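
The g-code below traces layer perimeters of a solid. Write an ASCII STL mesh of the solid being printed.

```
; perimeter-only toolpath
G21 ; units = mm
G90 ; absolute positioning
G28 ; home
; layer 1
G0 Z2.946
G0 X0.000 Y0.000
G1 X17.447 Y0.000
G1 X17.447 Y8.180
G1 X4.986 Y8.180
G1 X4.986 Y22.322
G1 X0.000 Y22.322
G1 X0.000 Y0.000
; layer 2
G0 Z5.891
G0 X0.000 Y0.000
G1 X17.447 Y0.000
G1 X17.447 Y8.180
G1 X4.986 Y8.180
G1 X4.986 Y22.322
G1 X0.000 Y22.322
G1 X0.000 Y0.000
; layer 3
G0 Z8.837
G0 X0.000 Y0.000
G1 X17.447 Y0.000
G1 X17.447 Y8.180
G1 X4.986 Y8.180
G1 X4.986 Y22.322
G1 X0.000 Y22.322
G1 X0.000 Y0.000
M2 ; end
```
solid part
  facet normal 0.0000 0.0000 -1.0000
    outer loop
      vertex 17.447 8.180 0.000
      vertex 17.447 0.000 0.000
      vertex 0.000 0.000 0.000
    endloop
  endfacet
  facet normal 0.0000 0.0000 -1.0000
    outer loop
      vertex 4.986 8.180 0.000
      vertex 17.447 8.180 0.000
      vertex 0.000 0.000 0.000
    endloop
  endfacet
  facet normal 0.0000 0.0000 -1.0000
    outer loop
      vertex 4.986 22.322 0.000
      vertex 4.986 8.180 0.000
      vertex 0.000 0.000 0.000
    endloop
  endfacet
  facet normal 0.0000 0.0000 -1.0000
    outer loop
      vertex 0.000 22.322 0.000
      vertex 4.986 22.322 0.000
      vertex 0.000 0.000 0.000
    endloop
  endfacet
  facet normal 0.0000 0.0000 1.0000
    outer loop
      vertex 0.000 0.000 8.837
      vertex 17.447 0.000 8.837
      vertex 17.447 8.180 8.837
    endloop
  endfacet
  facet normal 0.0000 0.0000 1.0000
    outer loop
      vertex 0.000 0.000 8.837
      vertex 17.447 8.180 8.837
      vertex 4.986 8.180 8.837
    endloop
  endfacet
  facet normal 0.0000 0.0000 1.0000
    outer loop
      vertex 0.000 0.000 8.837
      vertex 4.986 8.180 8.837
      vertex 4.986 22.322 8.837
    endloop
  endfacet
  facet normal 0.0000 0.0000 1.0000
    outer loop
      vertex 0.000 0.000 8.837
      vertex 4.986 22.322 8.837
      vertex 0.000 22.322 8.837
    endloop
  endfacet
  facet normal 0.0000 -1.0000 0.0000
    outer loop
      vertex 0.000 0.000 0.000
      vertex 17.447 0.000 0.000
      vertex 17.447 0.000 8.837
    endloop
  endfacet
  facet normal 0.0000 -1.0000 0.0000
    outer loop
      vertex 0.000 0.000 0.000
      vertex 17.447 0.000 8.837
      vertex 0.000 0.000 8.837
    endloop
  endfacet
  facet normal 1.0000 0.0000 0.0000
    outer loop
      vertex 17.447 0.000 0.000
      vertex 17.447 8.180 0.000
      vertex 17.447 8.180 8.837
    endloop
  endfacet
  facet normal 1.0000 0.0000 0.0000
    outer loop
      vertex 17.447 0.000 0.000
      vertex 17.447 8.180 8.837
      vertex 17.447 0.000 8.837
    endloop
  endfacet
  facet normal 0.0000 1.0000 0.0000
    outer loop
      vertex 17.447 8.180 0.000
      vertex 4.986 8.180 0.000
      vertex 4.986 8.180 8.837
    endloop
  endfacet
  facet normal 0.0000 1.0000 0.0000
    outer loop
      vertex 17.447 8.180 0.000
      vertex 4.986 8.180 8.837
      vertex 17.447 8.180 8.837
    endloop
  endfacet
  facet normal 1.0000 0.0000 0.0000
    outer loop
      vertex 4.986 8.180 0.000
      vertex 4.986 22.322 0.000
      vertex 4.986 22.322 8.837
    endloop
  endfacet
  facet normal 1.0000 0.0000 0.0000
    outer loop
      vertex 4.986 8.180 0.000
      vertex 4.986 22.322 8.837
      vertex 4.986 8.180 8.837
    endloop
  endfacet
  facet normal 0.0000 1.0000 0.0000
    outer loop
      vertex 4.986 22.322 0.000
      vertex 0.000 22.322 0.000
      vertex 0.000 22.322 8.837
    endloop
  endfacet
  facet normal 0.0000 1.0000 0.0000
    outer loop
      vertex 4.986 22.322 0.000
      vertex 0.000 22.322 8.837
      vertex 4.986 22.322 8.837
    endloop
  endfacet
  facet normal -1.0000 0.0000 0.0000
    outer loop
      vertex 0.000 22.322 0.000
      vertex 0.000 0.000 0.000
      vertex 0.000 0.000 8.837
    endloop
  endfacet
  facet normal -1.0000 0.0000 0.0000
    outer loop
      vertex 0.000 22.322 0.000
      vertex 0.000 0.000 8.837
      vertex 0.000 22.322 8.837
    endloop
  endfacet
endsolid part

The G0 Z moves step by Δz≈2.946 mm. Every layer's G1 loop is the same polygon, so the solid is a straight extrusion of it from z=0 to z≈8.84. Closing with flat bottom and top caps and triangulating gives 20 facets — an L-shaped prism: outer 17.4 × 22.3 mm, arm thicknesses ≈ 8.18 mm (horizontal) and 4.99 mm (vertical), extruded 8.84 mm in z.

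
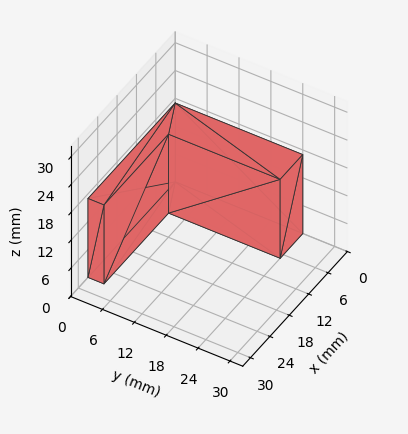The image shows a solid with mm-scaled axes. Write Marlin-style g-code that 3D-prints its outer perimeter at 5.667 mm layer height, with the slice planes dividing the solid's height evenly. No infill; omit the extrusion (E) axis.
Reading the render: the shape is an L-shaped prism: outer 27 × 24 mm, arm thicknesses ≈ 3 mm (horizontal) and 7 mm (vertical), extruded 17 mm in z (dimensions read to the nearest mm from the axis ticks). For the g-code, the solid's height is divided into equal slices at the stated Δz and each level perimeter traced with G1 moves after a G0 lift.

; perimeter-only toolpath
G21 ; units = mm
G90 ; absolute positioning
G28 ; home
; layer 1
G0 Z5.667
G0 X0.000 Y0.000
G1 X27.000 Y0.000
G1 X27.000 Y3.000
G1 X7.000 Y3.000
G1 X7.000 Y24.000
G1 X0.000 Y24.000
G1 X0.000 Y0.000
; layer 2
G0 Z11.333
G0 X0.000 Y0.000
G1 X27.000 Y0.000
G1 X27.000 Y3.000
G1 X7.000 Y3.000
G1 X7.000 Y24.000
G1 X0.000 Y24.000
G1 X0.000 Y0.000
; layer 3
G0 Z17.000
G0 X0.000 Y0.000
G1 X27.000 Y0.000
G1 X27.000 Y3.000
G1 X7.000 Y3.000
G1 X7.000 Y24.000
G1 X0.000 Y24.000
G1 X0.000 Y0.000
M2 ; end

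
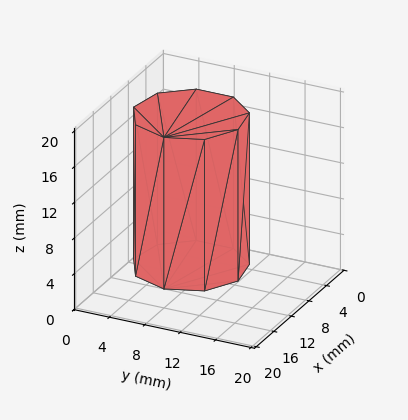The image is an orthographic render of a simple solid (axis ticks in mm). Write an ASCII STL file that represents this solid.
Reading the render: the shape is a regular 9-sided prism (a cylinder approximated with 9 flat sides), circumscribed radius ≈ 6 mm, height ≈ 17 mm (dimensions read to the nearest mm from the axis ticks). For the STL, each face is triangulated and given an outward normal.

solid part
  facet normal 0.0000 0.0000 -1.0000
    outer loop
      vertex 7.0 11.9 0.0
      vertex 10.6 9.9 0.0
      vertex 12.0 6.0 0.0
    endloop
  endfacet
  facet normal 0.0000 0.0000 -1.0000
    outer loop
      vertex 3.0 11.2 0.0
      vertex 7.0 11.9 0.0
      vertex 12.0 6.0 0.0
    endloop
  endfacet
  facet normal 0.0000 0.0000 -1.0000
    outer loop
      vertex 0.4 8.1 0.0
      vertex 3.0 11.2 0.0
      vertex 12.0 6.0 0.0
    endloop
  endfacet
  facet normal 0.0000 0.0000 -1.0000
    outer loop
      vertex 0.4 3.9 0.0
      vertex 0.4 8.1 0.0
      vertex 12.0 6.0 0.0
    endloop
  endfacet
  facet normal 0.0000 0.0000 -1.0000
    outer loop
      vertex 3.0 0.8 0.0
      vertex 0.4 3.9 0.0
      vertex 12.0 6.0 0.0
    endloop
  endfacet
  facet normal 0.0000 0.0000 -1.0000
    outer loop
      vertex 7.0 0.1 0.0
      vertex 3.0 0.8 0.0
      vertex 12.0 6.0 0.0
    endloop
  endfacet
  facet normal 0.0000 0.0000 -1.0000
    outer loop
      vertex 10.6 2.1 0.0
      vertex 7.0 0.1 0.0
      vertex 12.0 6.0 0.0
    endloop
  endfacet
  facet normal 0.0000 0.0000 1.0000
    outer loop
      vertex 12.0 6.0 17.0
      vertex 10.6 9.9 17.0
      vertex 7.0 11.9 17.0
    endloop
  endfacet
  facet normal 0.0000 0.0000 1.0000
    outer loop
      vertex 12.0 6.0 17.0
      vertex 7.0 11.9 17.0
      vertex 3.0 11.2 17.0
    endloop
  endfacet
  facet normal 0.0000 0.0000 1.0000
    outer loop
      vertex 12.0 6.0 17.0
      vertex 3.0 11.2 17.0
      vertex 0.4 8.1 17.0
    endloop
  endfacet
  facet normal 0.0000 0.0000 1.0000
    outer loop
      vertex 12.0 6.0 17.0
      vertex 0.4 8.1 17.0
      vertex 0.4 3.9 17.0
    endloop
  endfacet
  facet normal 0.0000 0.0000 1.0000
    outer loop
      vertex 12.0 6.0 17.0
      vertex 0.4 3.9 17.0
      vertex 3.0 0.8 17.0
    endloop
  endfacet
  facet normal 0.0000 0.0000 1.0000
    outer loop
      vertex 12.0 6.0 17.0
      vertex 3.0 0.8 17.0
      vertex 7.0 0.1 17.0
    endloop
  endfacet
  facet normal 0.0000 0.0000 1.0000
    outer loop
      vertex 12.0 6.0 17.0
      vertex 7.0 0.1 17.0
      vertex 10.6 2.1 17.0
    endloop
  endfacet
  facet normal 0.9412 0.3379 0.0000
    outer loop
      vertex 12.0 6.0 0.0
      vertex 10.6 9.9 0.0
      vertex 10.6 9.9 17.0
    endloop
  endfacet
  facet normal 0.9412 0.3379 0.0000
    outer loop
      vertex 12.0 6.0 0.0
      vertex 10.6 9.9 17.0
      vertex 12.0 6.0 17.0
    endloop
  endfacet
  facet normal 0.4856 0.8742 0.0000
    outer loop
      vertex 10.6 9.9 0.0
      vertex 7.0 11.9 0.0
      vertex 7.0 11.9 17.0
    endloop
  endfacet
  facet normal 0.4856 0.8742 0.0000
    outer loop
      vertex 10.6 9.9 0.0
      vertex 7.0 11.9 17.0
      vertex 10.6 9.9 17.0
    endloop
  endfacet
  facet normal -0.1724 0.9850 0.0000
    outer loop
      vertex 7.0 11.9 0.0
      vertex 3.0 11.2 0.0
      vertex 3.0 11.2 17.0
    endloop
  endfacet
  facet normal -0.1724 0.9850 0.0000
    outer loop
      vertex 7.0 11.9 0.0
      vertex 3.0 11.2 17.0
      vertex 7.0 11.9 17.0
    endloop
  endfacet
  facet normal -0.7662 0.6426 0.0000
    outer loop
      vertex 3.0 11.2 0.0
      vertex 0.4 8.1 0.0
      vertex 0.4 8.1 17.0
    endloop
  endfacet
  facet normal -0.7662 0.6426 0.0000
    outer loop
      vertex 3.0 11.2 0.0
      vertex 0.4 8.1 17.0
      vertex 3.0 11.2 17.0
    endloop
  endfacet
  facet normal -1.0000 0.0000 0.0000
    outer loop
      vertex 0.4 8.1 0.0
      vertex 0.4 3.9 0.0
      vertex 0.4 3.9 17.0
    endloop
  endfacet
  facet normal -1.0000 0.0000 0.0000
    outer loop
      vertex 0.4 8.1 0.0
      vertex 0.4 3.9 17.0
      vertex 0.4 8.1 17.0
    endloop
  endfacet
  facet normal -0.7662 -0.6426 0.0000
    outer loop
      vertex 0.4 3.9 0.0
      vertex 3.0 0.8 0.0
      vertex 3.0 0.8 17.0
    endloop
  endfacet
  facet normal -0.7662 -0.6426 0.0000
    outer loop
      vertex 0.4 3.9 0.0
      vertex 3.0 0.8 17.0
      vertex 0.4 3.9 17.0
    endloop
  endfacet
  facet normal -0.1724 -0.9850 0.0000
    outer loop
      vertex 3.0 0.8 0.0
      vertex 7.0 0.1 0.0
      vertex 7.0 0.1 17.0
    endloop
  endfacet
  facet normal -0.1724 -0.9850 0.0000
    outer loop
      vertex 3.0 0.8 0.0
      vertex 7.0 0.1 17.0
      vertex 3.0 0.8 17.0
    endloop
  endfacet
  facet normal 0.4856 -0.8742 0.0000
    outer loop
      vertex 7.0 0.1 0.0
      vertex 10.6 2.1 0.0
      vertex 10.6 2.1 17.0
    endloop
  endfacet
  facet normal 0.4856 -0.8742 0.0000
    outer loop
      vertex 7.0 0.1 0.0
      vertex 10.6 2.1 17.0
      vertex 7.0 0.1 17.0
    endloop
  endfacet
  facet normal 0.9412 -0.3379 0.0000
    outer loop
      vertex 10.6 2.1 0.0
      vertex 12.0 6.0 0.0
      vertex 12.0 6.0 17.0
    endloop
  endfacet
  facet normal 0.9412 -0.3379 0.0000
    outer loop
      vertex 10.6 2.1 0.0
      vertex 12.0 6.0 17.0
      vertex 10.6 2.1 17.0
    endloop
  endfacet
endsolid part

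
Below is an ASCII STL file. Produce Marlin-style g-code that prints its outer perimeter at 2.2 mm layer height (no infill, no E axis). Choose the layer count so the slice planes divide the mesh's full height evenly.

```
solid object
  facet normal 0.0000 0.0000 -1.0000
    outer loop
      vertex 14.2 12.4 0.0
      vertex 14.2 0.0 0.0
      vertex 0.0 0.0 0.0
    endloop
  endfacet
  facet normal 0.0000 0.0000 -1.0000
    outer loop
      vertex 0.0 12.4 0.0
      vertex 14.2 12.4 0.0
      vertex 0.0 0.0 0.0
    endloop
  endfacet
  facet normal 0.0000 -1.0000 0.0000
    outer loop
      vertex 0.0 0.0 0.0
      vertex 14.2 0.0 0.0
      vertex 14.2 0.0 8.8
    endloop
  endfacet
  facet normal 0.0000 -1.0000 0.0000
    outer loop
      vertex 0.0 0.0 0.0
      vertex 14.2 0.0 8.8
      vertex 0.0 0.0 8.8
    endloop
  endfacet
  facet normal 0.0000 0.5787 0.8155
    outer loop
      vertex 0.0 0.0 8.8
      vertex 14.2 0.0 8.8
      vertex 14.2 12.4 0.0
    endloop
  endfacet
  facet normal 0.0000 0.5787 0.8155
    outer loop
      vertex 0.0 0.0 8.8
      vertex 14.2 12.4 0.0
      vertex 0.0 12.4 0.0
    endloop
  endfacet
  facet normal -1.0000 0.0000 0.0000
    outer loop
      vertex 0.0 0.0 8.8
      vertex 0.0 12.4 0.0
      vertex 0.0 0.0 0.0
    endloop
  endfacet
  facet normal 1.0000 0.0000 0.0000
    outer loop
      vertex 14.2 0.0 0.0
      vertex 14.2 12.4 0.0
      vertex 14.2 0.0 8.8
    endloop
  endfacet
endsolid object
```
; perimeter-only toolpath
G21 ; units = mm
G90 ; absolute positioning
G28 ; home
; layer 1
G0 Z2.2
G0 X0.0 Y0.0
G1 X14.2 Y0.0
G1 X14.2 Y9.3
G1 X0.0 Y9.3
G1 X0.0 Y0.0
; layer 2
G0 Z4.4
G0 X0.0 Y0.0
G1 X14.2 Y0.0
G1 X14.2 Y6.2
G1 X0.0 Y6.2
G1 X0.0 Y0.0
; layer 3
G0 Z6.6
G0 X0.0 Y0.0
G1 X14.2 Y0.0
G1 X14.2 Y3.1
G1 X0.0 Y3.1
G1 X0.0 Y0.0
M2 ; end

The solid is a wedge (ramp): 14.2 × 12.4 mm base, rising to 8.8 mm along the y=0 edge and sloping linearly to z=0 at y=12.4. Slicing at Δz = 2.2 mm — 4 equal slices spanning the solid's height, so layer i sits at z = i·h/4 — gives 3 non-empty perimeters. Each is a 4-segment closed polygon; G0 lifts to the layer z and rapids to the start vertex, then G1 traces the edges. The cross-section shrinks linearly with z (the slice at the apex is degenerate and omitted).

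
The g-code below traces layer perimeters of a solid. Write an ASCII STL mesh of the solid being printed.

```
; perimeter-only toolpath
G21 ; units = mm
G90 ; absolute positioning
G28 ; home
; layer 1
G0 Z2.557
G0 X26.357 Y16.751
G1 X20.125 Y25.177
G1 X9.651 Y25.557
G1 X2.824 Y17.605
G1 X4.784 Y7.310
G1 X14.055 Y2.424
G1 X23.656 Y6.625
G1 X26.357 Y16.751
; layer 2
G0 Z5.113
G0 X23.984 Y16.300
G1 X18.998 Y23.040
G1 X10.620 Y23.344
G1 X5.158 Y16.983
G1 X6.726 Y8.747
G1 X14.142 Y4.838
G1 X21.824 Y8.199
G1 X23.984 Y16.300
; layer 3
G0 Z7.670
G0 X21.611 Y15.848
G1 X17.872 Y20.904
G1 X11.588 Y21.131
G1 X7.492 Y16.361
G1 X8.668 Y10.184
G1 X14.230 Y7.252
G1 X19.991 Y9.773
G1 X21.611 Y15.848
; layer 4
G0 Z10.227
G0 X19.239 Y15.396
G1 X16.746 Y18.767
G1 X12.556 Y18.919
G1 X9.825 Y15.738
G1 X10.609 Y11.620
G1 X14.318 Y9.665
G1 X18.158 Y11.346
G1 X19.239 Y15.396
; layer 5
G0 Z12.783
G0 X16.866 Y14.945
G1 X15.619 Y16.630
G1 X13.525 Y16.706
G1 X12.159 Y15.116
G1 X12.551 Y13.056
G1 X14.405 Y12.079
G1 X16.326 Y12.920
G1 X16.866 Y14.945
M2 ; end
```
solid part
  facet normal 0.0000 0.0000 -1.0000
    outer loop
      vertex 8.683 27.770 0.000
      vertex 21.251 27.314 0.000
      vertex 28.730 17.203 0.000
    endloop
  endfacet
  facet normal 0.0000 0.0000 -1.0000
    outer loop
      vertex 0.490 18.228 0.000
      vertex 8.683 27.770 0.000
      vertex 28.730 17.203 0.000
    endloop
  endfacet
  facet normal 0.0000 0.0000 -1.0000
    outer loop
      vertex 2.842 5.874 0.000
      vertex 0.490 18.228 0.000
      vertex 28.730 17.203 0.000
    endloop
  endfacet
  facet normal 0.0000 0.0000 -1.0000
    outer loop
      vertex 13.967 0.010 0.000
      vertex 2.842 5.874 0.000
      vertex 28.730 17.203 0.000
    endloop
  endfacet
  facet normal 0.0000 0.0000 -1.0000
    outer loop
      vertex 25.489 5.052 0.000
      vertex 13.967 0.010 0.000
      vertex 28.730 17.203 0.000
    endloop
  endfacet
  facet normal 0.6122 0.4528 0.6482
    outer loop
      vertex 28.730 17.203 0.000
      vertex 21.251 27.314 0.000
      vertex 14.493 14.493 15.340
    endloop
  endfacet
  facet normal 0.0276 0.7610 0.6482
    outer loop
      vertex 21.251 27.314 0.000
      vertex 8.683 27.770 0.000
      vertex 14.493 14.493 15.340
    endloop
  endfacet
  facet normal -0.5777 0.4961 0.6482
    outer loop
      vertex 8.683 27.770 0.000
      vertex 0.490 18.228 0.000
      vertex 14.493 14.493 15.340
    endloop
  endfacet
  facet normal -0.7481 -0.1424 0.6482
    outer loop
      vertex 0.490 18.228 0.000
      vertex 2.842 5.874 0.000
      vertex 14.493 14.493 15.340
    endloop
  endfacet
  facet normal -0.3551 -0.6736 0.6482
    outer loop
      vertex 2.842 5.874 0.000
      vertex 13.967 0.010 0.000
      vertex 14.493 14.493 15.340
    endloop
  endfacet
  facet normal 0.3053 -0.6976 0.6482
    outer loop
      vertex 13.967 0.010 0.000
      vertex 25.489 5.052 0.000
      vertex 14.493 14.493 15.340
    endloop
  endfacet
  facet normal 0.7358 -0.1962 0.6482
    outer loop
      vertex 25.489 5.052 0.000
      vertex 28.730 17.203 0.000
      vertex 14.493 14.493 15.340
    endloop
  endfacet
endsolid part

The G0 Z moves step by Δz≈2.557 mm. The G1 loops shrink linearly with z, so the solid tapers from its base footprint up to z≈15.3. Closing with a flat bottom cap and the tapered top and triangulating gives 12 facets — a regular 7-sided pyramid, base circumscribed radius ≈ 14.5 mm, apex at z ≈ 15.3 mm.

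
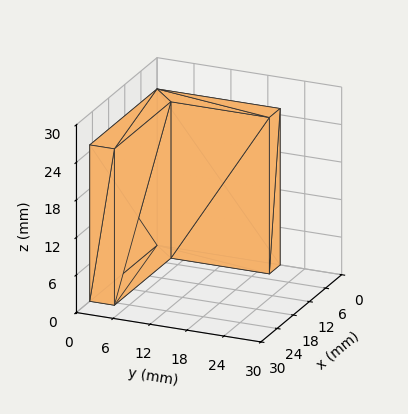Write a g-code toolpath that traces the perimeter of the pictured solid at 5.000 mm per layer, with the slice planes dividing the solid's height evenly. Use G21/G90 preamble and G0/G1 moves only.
Reading the render: the shape is an L-shaped prism: outer 25 × 20 mm, arm thicknesses ≈ 4 mm (horizontal) and 4 mm (vertical), extruded 25 mm in z (dimensions read to the nearest mm from the axis ticks). For the g-code, the solid's height is divided into equal slices at the stated Δz and each level perimeter traced with G1 moves after a G0 lift.

; perimeter-only toolpath
G21 ; units = mm
G90 ; absolute positioning
G28 ; home
; layer 1
G0 Z5.000
G0 X0.000 Y0.000
G1 X25.000 Y0.000
G1 X25.000 Y4.000
G1 X4.000 Y4.000
G1 X4.000 Y20.000
G1 X0.000 Y20.000
G1 X0.000 Y0.000
; layer 2
G0 Z10.000
G0 X0.000 Y0.000
G1 X25.000 Y0.000
G1 X25.000 Y4.000
G1 X4.000 Y4.000
G1 X4.000 Y20.000
G1 X0.000 Y20.000
G1 X0.000 Y0.000
; layer 3
G0 Z15.000
G0 X0.000 Y0.000
G1 X25.000 Y0.000
G1 X25.000 Y4.000
G1 X4.000 Y4.000
G1 X4.000 Y20.000
G1 X0.000 Y20.000
G1 X0.000 Y0.000
; layer 4
G0 Z20.000
G0 X0.000 Y0.000
G1 X25.000 Y0.000
G1 X25.000 Y4.000
G1 X4.000 Y4.000
G1 X4.000 Y20.000
G1 X0.000 Y20.000
G1 X0.000 Y0.000
; layer 5
G0 Z25.000
G0 X0.000 Y0.000
G1 X25.000 Y0.000
G1 X25.000 Y4.000
G1 X4.000 Y4.000
G1 X4.000 Y20.000
G1 X0.000 Y20.000
G1 X0.000 Y0.000
M2 ; end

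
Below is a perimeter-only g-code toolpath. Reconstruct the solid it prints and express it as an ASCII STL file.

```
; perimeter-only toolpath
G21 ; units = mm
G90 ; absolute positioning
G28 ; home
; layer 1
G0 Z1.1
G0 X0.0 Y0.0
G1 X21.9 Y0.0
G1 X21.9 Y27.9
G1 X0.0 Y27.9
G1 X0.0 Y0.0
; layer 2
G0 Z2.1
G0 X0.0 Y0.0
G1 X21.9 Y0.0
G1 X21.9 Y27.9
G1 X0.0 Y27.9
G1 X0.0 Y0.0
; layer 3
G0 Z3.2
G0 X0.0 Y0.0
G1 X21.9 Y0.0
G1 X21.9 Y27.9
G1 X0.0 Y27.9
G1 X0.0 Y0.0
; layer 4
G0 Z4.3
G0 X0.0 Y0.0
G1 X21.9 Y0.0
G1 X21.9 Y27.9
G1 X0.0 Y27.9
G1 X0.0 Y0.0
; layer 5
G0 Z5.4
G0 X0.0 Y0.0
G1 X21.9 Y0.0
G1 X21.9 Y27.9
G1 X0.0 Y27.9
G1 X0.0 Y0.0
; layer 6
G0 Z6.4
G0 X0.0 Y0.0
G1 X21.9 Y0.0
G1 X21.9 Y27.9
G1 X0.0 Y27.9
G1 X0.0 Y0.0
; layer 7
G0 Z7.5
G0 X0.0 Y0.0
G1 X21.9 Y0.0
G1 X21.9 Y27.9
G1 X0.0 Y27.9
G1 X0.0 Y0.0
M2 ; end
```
solid part
  facet normal 0.0000 0.0000 -1.0000
    outer loop
      vertex 21.9 27.9 0.0
      vertex 21.9 0.0 0.0
      vertex 0.0 0.0 0.0
    endloop
  endfacet
  facet normal 0.0000 0.0000 -1.0000
    outer loop
      vertex 0.0 27.9 0.0
      vertex 21.9 27.9 0.0
      vertex 0.0 0.0 0.0
    endloop
  endfacet
  facet normal 0.0000 0.0000 1.0000
    outer loop
      vertex 0.0 0.0 7.5
      vertex 21.9 0.0 7.5
      vertex 21.9 27.9 7.5
    endloop
  endfacet
  facet normal 0.0000 0.0000 1.0000
    outer loop
      vertex 0.0 0.0 7.5
      vertex 21.9 27.9 7.5
      vertex 0.0 27.9 7.5
    endloop
  endfacet
  facet normal 0.0000 -1.0000 0.0000
    outer loop
      vertex 0.0 0.0 0.0
      vertex 21.9 0.0 0.0
      vertex 21.9 0.0 7.5
    endloop
  endfacet
  facet normal 0.0000 -1.0000 0.0000
    outer loop
      vertex 0.0 0.0 0.0
      vertex 21.9 0.0 7.5
      vertex 0.0 0.0 7.5
    endloop
  endfacet
  facet normal 0.0000 1.0000 0.0000
    outer loop
      vertex 21.9 27.9 7.5
      vertex 21.9 27.9 0.0
      vertex 0.0 27.9 0.0
    endloop
  endfacet
  facet normal 0.0000 1.0000 0.0000
    outer loop
      vertex 0.0 27.9 7.5
      vertex 21.9 27.9 7.5
      vertex 0.0 27.9 0.0
    endloop
  endfacet
  facet normal -1.0000 0.0000 0.0000
    outer loop
      vertex 0.0 27.9 7.5
      vertex 0.0 27.9 0.0
      vertex 0.0 0.0 0.0
    endloop
  endfacet
  facet normal -1.0000 0.0000 0.0000
    outer loop
      vertex 0.0 0.0 7.5
      vertex 0.0 27.9 7.5
      vertex 0.0 0.0 0.0
    endloop
  endfacet
  facet normal 1.0000 0.0000 0.0000
    outer loop
      vertex 21.9 0.0 0.0
      vertex 21.9 27.9 0.0
      vertex 21.9 27.9 7.5
    endloop
  endfacet
  facet normal 1.0000 0.0000 0.0000
    outer loop
      vertex 21.9 0.0 0.0
      vertex 21.9 27.9 7.5
      vertex 21.9 0.0 7.5
    endloop
  endfacet
endsolid part

The G0 Z moves step by Δz≈1.1 mm. Every layer's G1 loop is the same polygon, so the solid is a straight extrusion of it from z=0 to z≈7.5. Closing with flat bottom and top caps and triangulating gives 12 facets — a rectangular box, roughly 21.9 × 27.9 mm footprint and 7.5 mm tall.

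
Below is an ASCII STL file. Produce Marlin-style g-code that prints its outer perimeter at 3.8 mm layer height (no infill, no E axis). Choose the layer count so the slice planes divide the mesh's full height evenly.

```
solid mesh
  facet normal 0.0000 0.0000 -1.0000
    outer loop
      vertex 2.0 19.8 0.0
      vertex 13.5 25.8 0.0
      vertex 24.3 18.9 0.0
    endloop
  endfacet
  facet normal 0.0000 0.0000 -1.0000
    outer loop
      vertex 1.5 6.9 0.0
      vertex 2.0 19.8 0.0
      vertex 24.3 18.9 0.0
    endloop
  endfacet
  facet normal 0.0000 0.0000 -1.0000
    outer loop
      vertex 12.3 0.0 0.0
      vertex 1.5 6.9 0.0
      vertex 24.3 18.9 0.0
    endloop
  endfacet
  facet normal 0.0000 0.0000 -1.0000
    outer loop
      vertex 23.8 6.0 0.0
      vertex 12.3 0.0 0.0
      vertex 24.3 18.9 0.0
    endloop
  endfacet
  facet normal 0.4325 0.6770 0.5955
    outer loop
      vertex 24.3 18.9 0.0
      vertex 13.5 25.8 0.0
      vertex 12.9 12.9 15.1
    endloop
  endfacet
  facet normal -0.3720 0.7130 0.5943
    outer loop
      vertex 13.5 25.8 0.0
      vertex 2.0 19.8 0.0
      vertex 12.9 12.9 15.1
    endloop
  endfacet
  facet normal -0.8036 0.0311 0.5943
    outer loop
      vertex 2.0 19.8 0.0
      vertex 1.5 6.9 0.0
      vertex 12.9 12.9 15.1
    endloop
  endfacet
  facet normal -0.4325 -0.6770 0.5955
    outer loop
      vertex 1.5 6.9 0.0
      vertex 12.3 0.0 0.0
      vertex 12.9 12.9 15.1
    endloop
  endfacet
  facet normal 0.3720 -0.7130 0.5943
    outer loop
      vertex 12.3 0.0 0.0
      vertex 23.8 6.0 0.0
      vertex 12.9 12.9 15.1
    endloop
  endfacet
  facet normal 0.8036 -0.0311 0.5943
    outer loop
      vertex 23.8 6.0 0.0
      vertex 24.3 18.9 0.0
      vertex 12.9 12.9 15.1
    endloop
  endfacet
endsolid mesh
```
; perimeter-only toolpath
G21 ; units = mm
G90 ; absolute positioning
G28 ; home
; layer 1
G0 Z3.8
G0 X21.5 Y17.4
G1 X13.3 Y22.6
G1 X4.7 Y18.1
G1 X4.3 Y8.4
G1 X12.5 Y3.2
G1 X21.1 Y7.7
G1 X21.5 Y17.4
; layer 2
G0 Z7.5
G0 X18.6 Y15.9
G1 X13.2 Y19.4
G1 X7.5 Y16.4
G1 X7.2 Y9.9
G1 X12.6 Y6.5
G1 X18.4 Y9.4
G1 X18.6 Y15.9
; layer 3
G0 Z11.3
G0 X15.8 Y14.4
G1 X13.1 Y16.1
G1 X10.2 Y14.6
G1 X10.1 Y11.4
G1 X12.8 Y9.7
G1 X15.6 Y11.2
G1 X15.8 Y14.4
M2 ; end

The solid is a regular 6-sided pyramid, base circumscribed radius ≈ 12.9 mm, apex at z ≈ 15.1 mm. Slicing at Δz = 3.8 mm — 4 equal slices spanning the solid's height, so layer i sits at z = i·h/4 — gives 3 non-empty perimeters. Each is a 6-segment closed polygon; G0 lifts to the layer z and rapids to the start vertex, then G1 traces the edges. The cross-section shrinks linearly with z (the slice at the apex is degenerate and omitted).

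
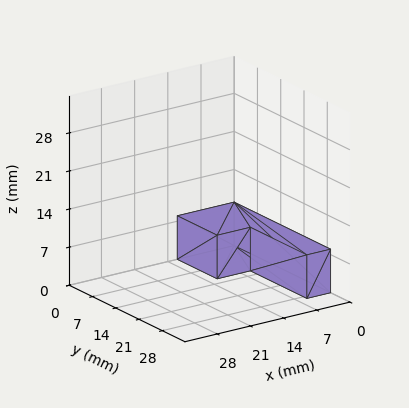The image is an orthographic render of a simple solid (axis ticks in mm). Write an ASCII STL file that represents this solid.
Reading the render: the shape is an L-shaped prism: outer 12 × 29 mm, arm thicknesses ≈ 12 mm (horizontal) and 5 mm (vertical), extruded 8 mm in z (dimensions read to the nearest mm from the axis ticks). For the STL, each face is triangulated and given an outward normal.

solid part
  facet normal 0.0000 0.0000 -1.0000
    outer loop
      vertex 12.00 12.00 0.00
      vertex 12.00 0.00 0.00
      vertex 0.00 0.00 0.00
    endloop
  endfacet
  facet normal 0.0000 0.0000 -1.0000
    outer loop
      vertex 5.00 12.00 0.00
      vertex 12.00 12.00 0.00
      vertex 0.00 0.00 0.00
    endloop
  endfacet
  facet normal 0.0000 0.0000 -1.0000
    outer loop
      vertex 5.00 29.00 0.00
      vertex 5.00 12.00 0.00
      vertex 0.00 0.00 0.00
    endloop
  endfacet
  facet normal 0.0000 0.0000 -1.0000
    outer loop
      vertex 0.00 29.00 0.00
      vertex 5.00 29.00 0.00
      vertex 0.00 0.00 0.00
    endloop
  endfacet
  facet normal 0.0000 0.0000 1.0000
    outer loop
      vertex 0.00 0.00 8.00
      vertex 12.00 0.00 8.00
      vertex 12.00 12.00 8.00
    endloop
  endfacet
  facet normal 0.0000 0.0000 1.0000
    outer loop
      vertex 0.00 0.00 8.00
      vertex 12.00 12.00 8.00
      vertex 5.00 12.00 8.00
    endloop
  endfacet
  facet normal 0.0000 0.0000 1.0000
    outer loop
      vertex 0.00 0.00 8.00
      vertex 5.00 12.00 8.00
      vertex 5.00 29.00 8.00
    endloop
  endfacet
  facet normal 0.0000 0.0000 1.0000
    outer loop
      vertex 0.00 0.00 8.00
      vertex 5.00 29.00 8.00
      vertex 0.00 29.00 8.00
    endloop
  endfacet
  facet normal 0.0000 -1.0000 0.0000
    outer loop
      vertex 0.00 0.00 0.00
      vertex 12.00 0.00 0.00
      vertex 12.00 0.00 8.00
    endloop
  endfacet
  facet normal 0.0000 -1.0000 0.0000
    outer loop
      vertex 0.00 0.00 0.00
      vertex 12.00 0.00 8.00
      vertex 0.00 0.00 8.00
    endloop
  endfacet
  facet normal 1.0000 0.0000 0.0000
    outer loop
      vertex 12.00 0.00 0.00
      vertex 12.00 12.00 0.00
      vertex 12.00 12.00 8.00
    endloop
  endfacet
  facet normal 1.0000 0.0000 0.0000
    outer loop
      vertex 12.00 0.00 0.00
      vertex 12.00 12.00 8.00
      vertex 12.00 0.00 8.00
    endloop
  endfacet
  facet normal 0.0000 1.0000 0.0000
    outer loop
      vertex 12.00 12.00 0.00
      vertex 5.00 12.00 0.00
      vertex 5.00 12.00 8.00
    endloop
  endfacet
  facet normal 0.0000 1.0000 0.0000
    outer loop
      vertex 12.00 12.00 0.00
      vertex 5.00 12.00 8.00
      vertex 12.00 12.00 8.00
    endloop
  endfacet
  facet normal 1.0000 0.0000 0.0000
    outer loop
      vertex 5.00 12.00 0.00
      vertex 5.00 29.00 0.00
      vertex 5.00 29.00 8.00
    endloop
  endfacet
  facet normal 1.0000 0.0000 0.0000
    outer loop
      vertex 5.00 12.00 0.00
      vertex 5.00 29.00 8.00
      vertex 5.00 12.00 8.00
    endloop
  endfacet
  facet normal 0.0000 1.0000 0.0000
    outer loop
      vertex 5.00 29.00 0.00
      vertex 0.00 29.00 0.00
      vertex 0.00 29.00 8.00
    endloop
  endfacet
  facet normal 0.0000 1.0000 0.0000
    outer loop
      vertex 5.00 29.00 0.00
      vertex 0.00 29.00 8.00
      vertex 5.00 29.00 8.00
    endloop
  endfacet
  facet normal -1.0000 0.0000 0.0000
    outer loop
      vertex 0.00 29.00 0.00
      vertex 0.00 0.00 0.00
      vertex 0.00 0.00 8.00
    endloop
  endfacet
  facet normal -1.0000 0.0000 0.0000
    outer loop
      vertex 0.00 29.00 0.00
      vertex 0.00 0.00 8.00
      vertex 0.00 29.00 8.00
    endloop
  endfacet
endsolid part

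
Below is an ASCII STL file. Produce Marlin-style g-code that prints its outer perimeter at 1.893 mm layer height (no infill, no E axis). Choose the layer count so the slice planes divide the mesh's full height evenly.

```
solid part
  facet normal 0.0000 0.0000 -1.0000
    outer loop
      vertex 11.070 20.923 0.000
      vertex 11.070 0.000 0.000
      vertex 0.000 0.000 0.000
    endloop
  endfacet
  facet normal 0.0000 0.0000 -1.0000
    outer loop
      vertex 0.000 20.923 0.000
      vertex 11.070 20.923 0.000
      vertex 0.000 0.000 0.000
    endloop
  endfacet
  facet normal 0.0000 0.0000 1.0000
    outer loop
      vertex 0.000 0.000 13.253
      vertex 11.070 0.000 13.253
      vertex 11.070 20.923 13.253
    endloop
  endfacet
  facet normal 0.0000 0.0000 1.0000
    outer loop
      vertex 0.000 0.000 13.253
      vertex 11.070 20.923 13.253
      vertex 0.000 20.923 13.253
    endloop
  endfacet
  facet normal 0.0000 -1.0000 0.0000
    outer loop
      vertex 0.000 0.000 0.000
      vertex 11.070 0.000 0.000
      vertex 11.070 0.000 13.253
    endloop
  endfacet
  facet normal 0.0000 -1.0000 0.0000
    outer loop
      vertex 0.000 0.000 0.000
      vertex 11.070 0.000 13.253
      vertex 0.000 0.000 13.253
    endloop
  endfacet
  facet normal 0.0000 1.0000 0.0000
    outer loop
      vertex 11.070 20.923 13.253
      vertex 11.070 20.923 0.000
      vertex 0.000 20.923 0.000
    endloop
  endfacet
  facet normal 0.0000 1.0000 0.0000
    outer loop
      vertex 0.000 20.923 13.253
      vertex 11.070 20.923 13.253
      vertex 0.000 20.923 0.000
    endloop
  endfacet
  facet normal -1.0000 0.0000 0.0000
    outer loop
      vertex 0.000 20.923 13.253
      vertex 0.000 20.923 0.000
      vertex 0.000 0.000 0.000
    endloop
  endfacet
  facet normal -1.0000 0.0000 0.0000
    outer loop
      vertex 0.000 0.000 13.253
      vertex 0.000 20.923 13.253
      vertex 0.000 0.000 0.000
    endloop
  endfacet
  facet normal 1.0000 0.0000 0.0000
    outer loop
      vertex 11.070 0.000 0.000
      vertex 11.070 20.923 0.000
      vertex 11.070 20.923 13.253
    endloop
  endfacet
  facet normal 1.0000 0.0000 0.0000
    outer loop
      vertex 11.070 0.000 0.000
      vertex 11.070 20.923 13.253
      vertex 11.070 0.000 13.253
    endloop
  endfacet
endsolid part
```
; perimeter-only toolpath
G21 ; units = mm
G90 ; absolute positioning
G28 ; home
; layer 1
G0 Z1.893
G0 X0.000 Y0.000
G1 X11.070 Y0.000
G1 X11.070 Y20.923
G1 X0.000 Y20.923
G1 X0.000 Y0.000
; layer 2
G0 Z3.787
G0 X0.000 Y0.000
G1 X11.070 Y0.000
G1 X11.070 Y20.923
G1 X0.000 Y20.923
G1 X0.000 Y0.000
; layer 3
G0 Z5.680
G0 X0.000 Y0.000
G1 X11.070 Y0.000
G1 X11.070 Y20.923
G1 X0.000 Y20.923
G1 X0.000 Y0.000
; layer 4
G0 Z7.573
G0 X0.000 Y0.000
G1 X11.070 Y0.000
G1 X11.070 Y20.923
G1 X0.000 Y20.923
G1 X0.000 Y0.000
; layer 5
G0 Z9.466
G0 X0.000 Y0.000
G1 X11.070 Y0.000
G1 X11.070 Y20.923
G1 X0.000 Y20.923
G1 X0.000 Y0.000
; layer 6
G0 Z11.360
G0 X0.000 Y0.000
G1 X11.070 Y0.000
G1 X11.070 Y20.923
G1 X0.000 Y20.923
G1 X0.000 Y0.000
; layer 7
G0 Z13.253
G0 X0.000 Y0.000
G1 X11.070 Y0.000
G1 X11.070 Y20.923
G1 X0.000 Y20.923
G1 X0.000 Y0.000
M2 ; end

The solid is a rectangular box, roughly 11.1 × 20.9 mm footprint and 13.3 mm tall. Slicing at Δz = 1.893 mm — 7 equal slices spanning the solid's height, so layer i sits at z = i·h/7 — gives 7 non-empty perimeters. Each is a 4-segment closed polygon; G0 lifts to the layer z and rapids to the start vertex, then G1 traces the edges.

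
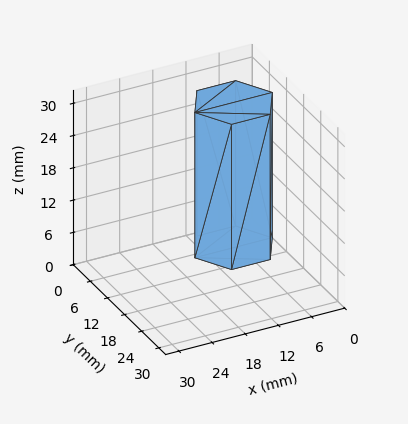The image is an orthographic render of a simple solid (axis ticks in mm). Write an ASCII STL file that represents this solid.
Reading the render: the shape is a regular 6-sided prism (a cylinder approximated with 6 flat sides), circumscribed radius ≈ 7 mm, height ≈ 27 mm (dimensions read to the nearest mm from the axis ticks). For the STL, each face is triangulated and given an outward normal.

solid part
  facet normal 0.0000 0.0000 -1.0000
    outer loop
      vertex 3.500 13.062 0.000
      vertex 10.500 13.062 0.000
      vertex 14.000 7.000 0.000
    endloop
  endfacet
  facet normal 0.0000 0.0000 -1.0000
    outer loop
      vertex 0.000 7.000 0.000
      vertex 3.500 13.062 0.000
      vertex 14.000 7.000 0.000
    endloop
  endfacet
  facet normal 0.0000 0.0000 -1.0000
    outer loop
      vertex 3.500 0.938 0.000
      vertex 0.000 7.000 0.000
      vertex 14.000 7.000 0.000
    endloop
  endfacet
  facet normal 0.0000 0.0000 -1.0000
    outer loop
      vertex 10.500 0.938 0.000
      vertex 3.500 0.938 0.000
      vertex 14.000 7.000 0.000
    endloop
  endfacet
  facet normal 0.0000 0.0000 1.0000
    outer loop
      vertex 14.000 7.000 27.000
      vertex 10.500 13.062 27.000
      vertex 3.500 13.062 27.000
    endloop
  endfacet
  facet normal 0.0000 0.0000 1.0000
    outer loop
      vertex 14.000 7.000 27.000
      vertex 3.500 13.062 27.000
      vertex 0.000 7.000 27.000
    endloop
  endfacet
  facet normal 0.0000 0.0000 1.0000
    outer loop
      vertex 14.000 7.000 27.000
      vertex 0.000 7.000 27.000
      vertex 3.500 0.938 27.000
    endloop
  endfacet
  facet normal 0.0000 0.0000 1.0000
    outer loop
      vertex 14.000 7.000 27.000
      vertex 3.500 0.938 27.000
      vertex 10.500 0.938 27.000
    endloop
  endfacet
  facet normal 0.8660 0.5000 0.0000
    outer loop
      vertex 14.000 7.000 0.000
      vertex 10.500 13.062 0.000
      vertex 10.500 13.062 27.000
    endloop
  endfacet
  facet normal 0.8660 0.5000 0.0000
    outer loop
      vertex 14.000 7.000 0.000
      vertex 10.500 13.062 27.000
      vertex 14.000 7.000 27.000
    endloop
  endfacet
  facet normal 0.0000 1.0000 0.0000
    outer loop
      vertex 10.500 13.062 0.000
      vertex 3.500 13.062 0.000
      vertex 3.500 13.062 27.000
    endloop
  endfacet
  facet normal 0.0000 1.0000 0.0000
    outer loop
      vertex 10.500 13.062 0.000
      vertex 3.500 13.062 27.000
      vertex 10.500 13.062 27.000
    endloop
  endfacet
  facet normal -0.8660 0.5000 0.0000
    outer loop
      vertex 3.500 13.062 0.000
      vertex 0.000 7.000 0.000
      vertex 0.000 7.000 27.000
    endloop
  endfacet
  facet normal -0.8660 0.5000 0.0000
    outer loop
      vertex 3.500 13.062 0.000
      vertex 0.000 7.000 27.000
      vertex 3.500 13.062 27.000
    endloop
  endfacet
  facet normal -0.8660 -0.5000 0.0000
    outer loop
      vertex 0.000 7.000 0.000
      vertex 3.500 0.938 0.000
      vertex 3.500 0.938 27.000
    endloop
  endfacet
  facet normal -0.8660 -0.5000 0.0000
    outer loop
      vertex 0.000 7.000 0.000
      vertex 3.500 0.938 27.000
      vertex 0.000 7.000 27.000
    endloop
  endfacet
  facet normal 0.0000 -1.0000 0.0000
    outer loop
      vertex 3.500 0.938 0.000
      vertex 10.500 0.938 0.000
      vertex 10.500 0.938 27.000
    endloop
  endfacet
  facet normal 0.0000 -1.0000 0.0000
    outer loop
      vertex 3.500 0.938 0.000
      vertex 10.500 0.938 27.000
      vertex 3.500 0.938 27.000
    endloop
  endfacet
  facet normal 0.8660 -0.5000 0.0000
    outer loop
      vertex 10.500 0.938 0.000
      vertex 14.000 7.000 0.000
      vertex 14.000 7.000 27.000
    endloop
  endfacet
  facet normal 0.8660 -0.5000 0.0000
    outer loop
      vertex 10.500 0.938 0.000
      vertex 14.000 7.000 27.000
      vertex 10.500 0.938 27.000
    endloop
  endfacet
endsolid part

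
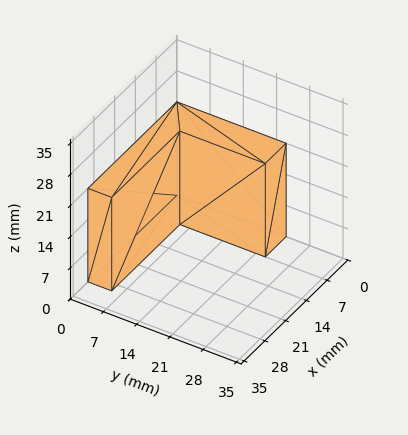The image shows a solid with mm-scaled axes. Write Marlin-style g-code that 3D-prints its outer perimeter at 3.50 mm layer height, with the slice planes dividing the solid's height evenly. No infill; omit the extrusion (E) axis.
Reading the render: the shape is an L-shaped prism: outer 30 × 23 mm, arm thicknesses ≈ 5 mm (horizontal) and 7 mm (vertical), extruded 21 mm in z (dimensions read to the nearest mm from the axis ticks). For the g-code, the solid's height is divided into equal slices at the stated Δz and each level perimeter traced with G1 moves after a G0 lift.

; perimeter-only toolpath
G21 ; units = mm
G90 ; absolute positioning
G28 ; home
; layer 1
G0 Z3.50
G0 X0.00 Y0.00
G1 X30.00 Y0.00
G1 X30.00 Y5.00
G1 X7.00 Y5.00
G1 X7.00 Y23.00
G1 X0.00 Y23.00
G1 X0.00 Y0.00
; layer 2
G0 Z7.00
G0 X0.00 Y0.00
G1 X30.00 Y0.00
G1 X30.00 Y5.00
G1 X7.00 Y5.00
G1 X7.00 Y23.00
G1 X0.00 Y23.00
G1 X0.00 Y0.00
; layer 3
G0 Z10.50
G0 X0.00 Y0.00
G1 X30.00 Y0.00
G1 X30.00 Y5.00
G1 X7.00 Y5.00
G1 X7.00 Y23.00
G1 X0.00 Y23.00
G1 X0.00 Y0.00
; layer 4
G0 Z14.00
G0 X0.00 Y0.00
G1 X30.00 Y0.00
G1 X30.00 Y5.00
G1 X7.00 Y5.00
G1 X7.00 Y23.00
G1 X0.00 Y23.00
G1 X0.00 Y0.00
; layer 5
G0 Z17.50
G0 X0.00 Y0.00
G1 X30.00 Y0.00
G1 X30.00 Y5.00
G1 X7.00 Y5.00
G1 X7.00 Y23.00
G1 X0.00 Y23.00
G1 X0.00 Y0.00
; layer 6
G0 Z21.00
G0 X0.00 Y0.00
G1 X30.00 Y0.00
G1 X30.00 Y5.00
G1 X7.00 Y5.00
G1 X7.00 Y23.00
G1 X0.00 Y23.00
G1 X0.00 Y0.00
M2 ; end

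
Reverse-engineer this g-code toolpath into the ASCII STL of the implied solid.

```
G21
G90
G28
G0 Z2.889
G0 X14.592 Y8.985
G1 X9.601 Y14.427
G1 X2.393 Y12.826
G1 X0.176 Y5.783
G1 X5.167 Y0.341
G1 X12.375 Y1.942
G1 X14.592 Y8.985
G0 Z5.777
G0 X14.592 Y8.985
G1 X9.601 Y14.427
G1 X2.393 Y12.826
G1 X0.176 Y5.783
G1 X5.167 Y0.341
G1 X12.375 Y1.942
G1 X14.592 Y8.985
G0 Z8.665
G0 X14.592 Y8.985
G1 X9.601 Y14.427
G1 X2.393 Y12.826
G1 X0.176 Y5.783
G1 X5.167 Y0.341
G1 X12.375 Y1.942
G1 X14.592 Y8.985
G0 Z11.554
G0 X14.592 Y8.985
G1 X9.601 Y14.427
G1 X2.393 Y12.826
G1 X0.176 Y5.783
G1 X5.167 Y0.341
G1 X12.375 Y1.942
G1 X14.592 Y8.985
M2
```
solid part
  facet normal 0.0000 0.0000 -1.0000
    outer loop
      vertex 2.393 12.826 0.000
      vertex 9.601 14.427 0.000
      vertex 14.592 8.985 0.000
    endloop
  endfacet
  facet normal 0.0000 0.0000 -1.0000
    outer loop
      vertex 0.176 5.783 0.000
      vertex 2.393 12.826 0.000
      vertex 14.592 8.985 0.000
    endloop
  endfacet
  facet normal 0.0000 0.0000 -1.0000
    outer loop
      vertex 5.167 0.341 0.000
      vertex 0.176 5.783 0.000
      vertex 14.592 8.985 0.000
    endloop
  endfacet
  facet normal 0.0000 0.0000 -1.0000
    outer loop
      vertex 12.375 1.942 0.000
      vertex 5.167 0.341 0.000
      vertex 14.592 8.985 0.000
    endloop
  endfacet
  facet normal 0.0000 0.0000 1.0000
    outer loop
      vertex 14.592 8.985 11.554
      vertex 9.601 14.427 11.554
      vertex 2.393 12.826 11.554
    endloop
  endfacet
  facet normal 0.0000 0.0000 1.0000
    outer loop
      vertex 14.592 8.985 11.554
      vertex 2.393 12.826 11.554
      vertex 0.176 5.783 11.554
    endloop
  endfacet
  facet normal 0.0000 0.0000 1.0000
    outer loop
      vertex 14.592 8.985 11.554
      vertex 0.176 5.783 11.554
      vertex 5.167 0.341 11.554
    endloop
  endfacet
  facet normal 0.0000 0.0000 1.0000
    outer loop
      vertex 14.592 8.985 11.554
      vertex 5.167 0.341 11.554
      vertex 12.375 1.942 11.554
    endloop
  endfacet
  facet normal 0.7370 0.6759 0.0000
    outer loop
      vertex 14.592 8.985 0.000
      vertex 9.601 14.427 0.000
      vertex 9.601 14.427 11.554
    endloop
  endfacet
  facet normal 0.7370 0.6759 0.0000
    outer loop
      vertex 14.592 8.985 0.000
      vertex 9.601 14.427 11.554
      vertex 14.592 8.985 11.554
    endloop
  endfacet
  facet normal -0.2168 0.9762 0.0000
    outer loop
      vertex 9.601 14.427 0.000
      vertex 2.393 12.826 0.000
      vertex 2.393 12.826 11.554
    endloop
  endfacet
  facet normal -0.2168 0.9762 0.0000
    outer loop
      vertex 9.601 14.427 0.000
      vertex 2.393 12.826 11.554
      vertex 9.601 14.427 11.554
    endloop
  endfacet
  facet normal -0.9539 0.3003 0.0000
    outer loop
      vertex 2.393 12.826 0.000
      vertex 0.176 5.783 0.000
      vertex 0.176 5.783 11.554
    endloop
  endfacet
  facet normal -0.9539 0.3003 0.0000
    outer loop
      vertex 2.393 12.826 0.000
      vertex 0.176 5.783 11.554
      vertex 2.393 12.826 11.554
    endloop
  endfacet
  facet normal -0.7370 -0.6759 0.0000
    outer loop
      vertex 0.176 5.783 0.000
      vertex 5.167 0.341 0.000
      vertex 5.167 0.341 11.554
    endloop
  endfacet
  facet normal -0.7370 -0.6759 0.0000
    outer loop
      vertex 0.176 5.783 0.000
      vertex 5.167 0.341 11.554
      vertex 0.176 5.783 11.554
    endloop
  endfacet
  facet normal 0.2168 -0.9762 0.0000
    outer loop
      vertex 5.167 0.341 0.000
      vertex 12.375 1.942 0.000
      vertex 12.375 1.942 11.554
    endloop
  endfacet
  facet normal 0.2168 -0.9762 0.0000
    outer loop
      vertex 5.167 0.341 0.000
      vertex 12.375 1.942 11.554
      vertex 5.167 0.341 11.554
    endloop
  endfacet
  facet normal 0.9539 -0.3003 0.0000
    outer loop
      vertex 12.375 1.942 0.000
      vertex 14.592 8.985 0.000
      vertex 14.592 8.985 11.554
    endloop
  endfacet
  facet normal 0.9539 -0.3003 0.0000
    outer loop
      vertex 12.375 1.942 0.000
      vertex 14.592 8.985 11.554
      vertex 12.375 1.942 11.554
    endloop
  endfacet
endsolid part

The G0 Z moves step by Δz≈2.889 mm. Every layer's G1 loop is the same polygon, so the solid is a straight extrusion of it from z=0 to z≈11.6. Closing with flat bottom and top caps and triangulating gives 20 facets — a regular 6-sided prism (a cylinder approximated with 6 flat sides), circumscribed radius ≈ 7.38 mm, height ≈ 11.6 mm.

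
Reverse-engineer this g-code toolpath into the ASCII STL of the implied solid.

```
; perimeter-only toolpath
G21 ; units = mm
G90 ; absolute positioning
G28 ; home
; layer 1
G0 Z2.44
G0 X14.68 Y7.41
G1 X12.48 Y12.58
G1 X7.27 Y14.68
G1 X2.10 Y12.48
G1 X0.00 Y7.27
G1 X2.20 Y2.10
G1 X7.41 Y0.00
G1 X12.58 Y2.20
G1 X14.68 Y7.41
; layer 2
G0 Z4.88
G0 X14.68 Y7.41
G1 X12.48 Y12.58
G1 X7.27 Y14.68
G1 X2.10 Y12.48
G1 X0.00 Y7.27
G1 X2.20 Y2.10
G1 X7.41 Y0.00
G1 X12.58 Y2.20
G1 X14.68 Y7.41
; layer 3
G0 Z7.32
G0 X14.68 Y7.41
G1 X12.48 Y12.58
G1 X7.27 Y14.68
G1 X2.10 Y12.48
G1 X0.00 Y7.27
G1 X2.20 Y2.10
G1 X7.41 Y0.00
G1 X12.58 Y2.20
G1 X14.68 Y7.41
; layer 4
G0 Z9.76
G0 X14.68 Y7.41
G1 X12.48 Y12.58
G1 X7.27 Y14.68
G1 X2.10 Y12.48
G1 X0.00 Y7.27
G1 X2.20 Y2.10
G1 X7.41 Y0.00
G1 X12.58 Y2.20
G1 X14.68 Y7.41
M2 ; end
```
solid part
  facet normal 0.0000 0.0000 -1.0000
    outer loop
      vertex 7.27 14.68 0.00
      vertex 12.48 12.58 0.00
      vertex 14.68 7.41 0.00
    endloop
  endfacet
  facet normal 0.0000 0.0000 -1.0000
    outer loop
      vertex 2.10 12.48 0.00
      vertex 7.27 14.68 0.00
      vertex 14.68 7.41 0.00
    endloop
  endfacet
  facet normal 0.0000 0.0000 -1.0000
    outer loop
      vertex 0.00 7.27 0.00
      vertex 2.10 12.48 0.00
      vertex 14.68 7.41 0.00
    endloop
  endfacet
  facet normal 0.0000 0.0000 -1.0000
    outer loop
      vertex 2.20 2.10 0.00
      vertex 0.00 7.27 0.00
      vertex 14.68 7.41 0.00
    endloop
  endfacet
  facet normal 0.0000 0.0000 -1.0000
    outer loop
      vertex 7.41 0.00 0.00
      vertex 2.20 2.10 0.00
      vertex 14.68 7.41 0.00
    endloop
  endfacet
  facet normal 0.0000 0.0000 -1.0000
    outer loop
      vertex 12.58 2.20 0.00
      vertex 7.41 0.00 0.00
      vertex 14.68 7.41 0.00
    endloop
  endfacet
  facet normal 0.0000 0.0000 1.0000
    outer loop
      vertex 14.68 7.41 9.76
      vertex 12.48 12.58 9.76
      vertex 7.27 14.68 9.76
    endloop
  endfacet
  facet normal 0.0000 0.0000 1.0000
    outer loop
      vertex 14.68 7.41 9.76
      vertex 7.27 14.68 9.76
      vertex 2.10 12.48 9.76
    endloop
  endfacet
  facet normal 0.0000 0.0000 1.0000
    outer loop
      vertex 14.68 7.41 9.76
      vertex 2.10 12.48 9.76
      vertex 0.00 7.27 9.76
    endloop
  endfacet
  facet normal 0.0000 0.0000 1.0000
    outer loop
      vertex 14.68 7.41 9.76
      vertex 0.00 7.27 9.76
      vertex 2.20 2.10 9.76
    endloop
  endfacet
  facet normal 0.0000 0.0000 1.0000
    outer loop
      vertex 14.68 7.41 9.76
      vertex 2.20 2.10 9.76
      vertex 7.41 0.00 9.76
    endloop
  endfacet
  facet normal 0.0000 0.0000 1.0000
    outer loop
      vertex 14.68 7.41 9.76
      vertex 7.41 0.00 9.76
      vertex 12.58 2.20 9.76
    endloop
  endfacet
  facet normal 0.9202 0.3916 0.0000
    outer loop
      vertex 14.68 7.41 0.00
      vertex 12.48 12.58 0.00
      vertex 12.48 12.58 9.76
    endloop
  endfacet
  facet normal 0.9202 0.3916 0.0000
    outer loop
      vertex 14.68 7.41 0.00
      vertex 12.48 12.58 9.76
      vertex 14.68 7.41 9.76
    endloop
  endfacet
  facet normal 0.3738 0.9275 0.0000
    outer loop
      vertex 12.48 12.58 0.00
      vertex 7.27 14.68 0.00
      vertex 7.27 14.68 9.76
    endloop
  endfacet
  facet normal 0.3738 0.9275 0.0000
    outer loop
      vertex 12.48 12.58 0.00
      vertex 7.27 14.68 9.76
      vertex 12.48 12.58 9.76
    endloop
  endfacet
  facet normal -0.3916 0.9202 0.0000
    outer loop
      vertex 7.27 14.68 0.00
      vertex 2.10 12.48 0.00
      vertex 2.10 12.48 9.76
    endloop
  endfacet
  facet normal -0.3916 0.9202 0.0000
    outer loop
      vertex 7.27 14.68 0.00
      vertex 2.10 12.48 9.76
      vertex 7.27 14.68 9.76
    endloop
  endfacet
  facet normal -0.9275 0.3738 0.0000
    outer loop
      vertex 2.10 12.48 0.00
      vertex 0.00 7.27 0.00
      vertex 0.00 7.27 9.76
    endloop
  endfacet
  facet normal -0.9275 0.3738 0.0000
    outer loop
      vertex 2.10 12.48 0.00
      vertex 0.00 7.27 9.76
      vertex 2.10 12.48 9.76
    endloop
  endfacet
  facet normal -0.9202 -0.3916 0.0000
    outer loop
      vertex 0.00 7.27 0.00
      vertex 2.20 2.10 0.00
      vertex 2.20 2.10 9.76
    endloop
  endfacet
  facet normal -0.9202 -0.3916 0.0000
    outer loop
      vertex 0.00 7.27 0.00
      vertex 2.20 2.10 9.76
      vertex 0.00 7.27 9.76
    endloop
  endfacet
  facet normal -0.3738 -0.9275 0.0000
    outer loop
      vertex 2.20 2.10 0.00
      vertex 7.41 0.00 0.00
      vertex 7.41 0.00 9.76
    endloop
  endfacet
  facet normal -0.3738 -0.9275 0.0000
    outer loop
      vertex 2.20 2.10 0.00
      vertex 7.41 0.00 9.76
      vertex 2.20 2.10 9.76
    endloop
  endfacet
  facet normal 0.3916 -0.9202 0.0000
    outer loop
      vertex 7.41 0.00 0.00
      vertex 12.58 2.20 0.00
      vertex 12.58 2.20 9.76
    endloop
  endfacet
  facet normal 0.3916 -0.9202 0.0000
    outer loop
      vertex 7.41 0.00 0.00
      vertex 12.58 2.20 9.76
      vertex 7.41 0.00 9.76
    endloop
  endfacet
  facet normal 0.9275 -0.3738 0.0000
    outer loop
      vertex 12.58 2.20 0.00
      vertex 14.68 7.41 0.00
      vertex 14.68 7.41 9.76
    endloop
  endfacet
  facet normal 0.9275 -0.3738 0.0000
    outer loop
      vertex 12.58 2.20 0.00
      vertex 14.68 7.41 9.76
      vertex 12.58 2.20 9.76
    endloop
  endfacet
endsolid part

The G0 Z moves step by Δz≈2.44 mm. Every layer's G1 loop is the same polygon, so the solid is a straight extrusion of it from z=0 to z≈9.76. Closing with flat bottom and top caps and triangulating gives 28 facets — a regular 8-sided prism (a cylinder approximated with 8 flat sides), circumscribed radius ≈ 7.34 mm, height ≈ 9.76 mm.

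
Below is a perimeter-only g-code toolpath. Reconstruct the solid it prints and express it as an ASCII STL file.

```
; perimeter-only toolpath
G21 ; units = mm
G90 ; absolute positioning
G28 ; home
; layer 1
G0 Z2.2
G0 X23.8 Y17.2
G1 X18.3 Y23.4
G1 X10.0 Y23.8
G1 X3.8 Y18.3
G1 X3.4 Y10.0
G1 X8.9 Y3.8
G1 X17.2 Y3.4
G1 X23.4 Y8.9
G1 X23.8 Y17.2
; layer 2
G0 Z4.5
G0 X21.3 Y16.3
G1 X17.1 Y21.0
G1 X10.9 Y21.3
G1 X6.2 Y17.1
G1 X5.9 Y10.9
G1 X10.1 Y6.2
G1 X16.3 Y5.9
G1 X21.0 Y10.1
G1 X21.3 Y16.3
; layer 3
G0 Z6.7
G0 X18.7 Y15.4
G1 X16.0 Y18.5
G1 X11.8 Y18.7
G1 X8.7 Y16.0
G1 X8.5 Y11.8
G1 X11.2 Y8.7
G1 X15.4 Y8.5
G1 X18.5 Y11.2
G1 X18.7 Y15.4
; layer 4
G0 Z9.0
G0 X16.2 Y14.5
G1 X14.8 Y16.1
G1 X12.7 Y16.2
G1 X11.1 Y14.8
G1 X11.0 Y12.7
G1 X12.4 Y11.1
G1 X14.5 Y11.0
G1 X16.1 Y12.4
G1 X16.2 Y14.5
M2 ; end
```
solid part
  facet normal 0.0000 0.0000 -1.0000
    outer loop
      vertex 9.1 26.4 0.0
      vertex 19.5 25.9 0.0
      vertex 26.4 18.1 0.0
    endloop
  endfacet
  facet normal 0.0000 0.0000 -1.0000
    outer loop
      vertex 1.3 19.5 0.0
      vertex 9.1 26.4 0.0
      vertex 26.4 18.1 0.0
    endloop
  endfacet
  facet normal 0.0000 0.0000 -1.0000
    outer loop
      vertex 0.8 9.1 0.0
      vertex 1.3 19.5 0.0
      vertex 26.4 18.1 0.0
    endloop
  endfacet
  facet normal 0.0000 0.0000 -1.0000
    outer loop
      vertex 7.7 1.3 0.0
      vertex 0.8 9.1 0.0
      vertex 26.4 18.1 0.0
    endloop
  endfacet
  facet normal 0.0000 0.0000 -1.0000
    outer loop
      vertex 18.1 0.8 0.0
      vertex 7.7 1.3 0.0
      vertex 26.4 18.1 0.0
    endloop
  endfacet
  facet normal 0.0000 0.0000 -1.0000
    outer loop
      vertex 25.9 7.7 0.0
      vertex 18.1 0.8 0.0
      vertex 26.4 18.1 0.0
    endloop
  endfacet
  facet normal 0.4983 0.4408 0.7466
    outer loop
      vertex 26.4 18.1 0.0
      vertex 19.5 25.9 0.0
      vertex 13.6 13.6 11.2
    endloop
  endfacet
  facet normal 0.0319 0.6645 0.7466
    outer loop
      vertex 19.5 25.9 0.0
      vertex 9.1 26.4 0.0
      vertex 13.6 13.6 11.2
    endloop
  endfacet
  facet normal -0.4408 0.4983 0.7466
    outer loop
      vertex 9.1 26.4 0.0
      vertex 1.3 19.5 0.0
      vertex 13.6 13.6 11.2
    endloop
  endfacet
  facet normal -0.6645 0.0319 0.7466
    outer loop
      vertex 1.3 19.5 0.0
      vertex 0.8 9.1 0.0
      vertex 13.6 13.6 11.2
    endloop
  endfacet
  facet normal -0.4983 -0.4408 0.7466
    outer loop
      vertex 0.8 9.1 0.0
      vertex 7.7 1.3 0.0
      vertex 13.6 13.6 11.2
    endloop
  endfacet
  facet normal -0.0319 -0.6645 0.7466
    outer loop
      vertex 7.7 1.3 0.0
      vertex 18.1 0.8 0.0
      vertex 13.6 13.6 11.2
    endloop
  endfacet
  facet normal 0.4408 -0.4983 0.7466
    outer loop
      vertex 18.1 0.8 0.0
      vertex 25.9 7.7 0.0
      vertex 13.6 13.6 11.2
    endloop
  endfacet
  facet normal 0.6645 -0.0319 0.7466
    outer loop
      vertex 25.9 7.7 0.0
      vertex 26.4 18.1 0.0
      vertex 13.6 13.6 11.2
    endloop
  endfacet
endsolid part

The G0 Z moves step by Δz≈2.2 mm. The G1 loops shrink linearly with z, so the solid tapers from its base footprint up to z≈11.2. Closing with a flat bottom cap and the tapered top and triangulating gives 14 facets — a regular 8-sided pyramid, base circumscribed radius ≈ 13.6 mm, apex at z ≈ 11.2 mm.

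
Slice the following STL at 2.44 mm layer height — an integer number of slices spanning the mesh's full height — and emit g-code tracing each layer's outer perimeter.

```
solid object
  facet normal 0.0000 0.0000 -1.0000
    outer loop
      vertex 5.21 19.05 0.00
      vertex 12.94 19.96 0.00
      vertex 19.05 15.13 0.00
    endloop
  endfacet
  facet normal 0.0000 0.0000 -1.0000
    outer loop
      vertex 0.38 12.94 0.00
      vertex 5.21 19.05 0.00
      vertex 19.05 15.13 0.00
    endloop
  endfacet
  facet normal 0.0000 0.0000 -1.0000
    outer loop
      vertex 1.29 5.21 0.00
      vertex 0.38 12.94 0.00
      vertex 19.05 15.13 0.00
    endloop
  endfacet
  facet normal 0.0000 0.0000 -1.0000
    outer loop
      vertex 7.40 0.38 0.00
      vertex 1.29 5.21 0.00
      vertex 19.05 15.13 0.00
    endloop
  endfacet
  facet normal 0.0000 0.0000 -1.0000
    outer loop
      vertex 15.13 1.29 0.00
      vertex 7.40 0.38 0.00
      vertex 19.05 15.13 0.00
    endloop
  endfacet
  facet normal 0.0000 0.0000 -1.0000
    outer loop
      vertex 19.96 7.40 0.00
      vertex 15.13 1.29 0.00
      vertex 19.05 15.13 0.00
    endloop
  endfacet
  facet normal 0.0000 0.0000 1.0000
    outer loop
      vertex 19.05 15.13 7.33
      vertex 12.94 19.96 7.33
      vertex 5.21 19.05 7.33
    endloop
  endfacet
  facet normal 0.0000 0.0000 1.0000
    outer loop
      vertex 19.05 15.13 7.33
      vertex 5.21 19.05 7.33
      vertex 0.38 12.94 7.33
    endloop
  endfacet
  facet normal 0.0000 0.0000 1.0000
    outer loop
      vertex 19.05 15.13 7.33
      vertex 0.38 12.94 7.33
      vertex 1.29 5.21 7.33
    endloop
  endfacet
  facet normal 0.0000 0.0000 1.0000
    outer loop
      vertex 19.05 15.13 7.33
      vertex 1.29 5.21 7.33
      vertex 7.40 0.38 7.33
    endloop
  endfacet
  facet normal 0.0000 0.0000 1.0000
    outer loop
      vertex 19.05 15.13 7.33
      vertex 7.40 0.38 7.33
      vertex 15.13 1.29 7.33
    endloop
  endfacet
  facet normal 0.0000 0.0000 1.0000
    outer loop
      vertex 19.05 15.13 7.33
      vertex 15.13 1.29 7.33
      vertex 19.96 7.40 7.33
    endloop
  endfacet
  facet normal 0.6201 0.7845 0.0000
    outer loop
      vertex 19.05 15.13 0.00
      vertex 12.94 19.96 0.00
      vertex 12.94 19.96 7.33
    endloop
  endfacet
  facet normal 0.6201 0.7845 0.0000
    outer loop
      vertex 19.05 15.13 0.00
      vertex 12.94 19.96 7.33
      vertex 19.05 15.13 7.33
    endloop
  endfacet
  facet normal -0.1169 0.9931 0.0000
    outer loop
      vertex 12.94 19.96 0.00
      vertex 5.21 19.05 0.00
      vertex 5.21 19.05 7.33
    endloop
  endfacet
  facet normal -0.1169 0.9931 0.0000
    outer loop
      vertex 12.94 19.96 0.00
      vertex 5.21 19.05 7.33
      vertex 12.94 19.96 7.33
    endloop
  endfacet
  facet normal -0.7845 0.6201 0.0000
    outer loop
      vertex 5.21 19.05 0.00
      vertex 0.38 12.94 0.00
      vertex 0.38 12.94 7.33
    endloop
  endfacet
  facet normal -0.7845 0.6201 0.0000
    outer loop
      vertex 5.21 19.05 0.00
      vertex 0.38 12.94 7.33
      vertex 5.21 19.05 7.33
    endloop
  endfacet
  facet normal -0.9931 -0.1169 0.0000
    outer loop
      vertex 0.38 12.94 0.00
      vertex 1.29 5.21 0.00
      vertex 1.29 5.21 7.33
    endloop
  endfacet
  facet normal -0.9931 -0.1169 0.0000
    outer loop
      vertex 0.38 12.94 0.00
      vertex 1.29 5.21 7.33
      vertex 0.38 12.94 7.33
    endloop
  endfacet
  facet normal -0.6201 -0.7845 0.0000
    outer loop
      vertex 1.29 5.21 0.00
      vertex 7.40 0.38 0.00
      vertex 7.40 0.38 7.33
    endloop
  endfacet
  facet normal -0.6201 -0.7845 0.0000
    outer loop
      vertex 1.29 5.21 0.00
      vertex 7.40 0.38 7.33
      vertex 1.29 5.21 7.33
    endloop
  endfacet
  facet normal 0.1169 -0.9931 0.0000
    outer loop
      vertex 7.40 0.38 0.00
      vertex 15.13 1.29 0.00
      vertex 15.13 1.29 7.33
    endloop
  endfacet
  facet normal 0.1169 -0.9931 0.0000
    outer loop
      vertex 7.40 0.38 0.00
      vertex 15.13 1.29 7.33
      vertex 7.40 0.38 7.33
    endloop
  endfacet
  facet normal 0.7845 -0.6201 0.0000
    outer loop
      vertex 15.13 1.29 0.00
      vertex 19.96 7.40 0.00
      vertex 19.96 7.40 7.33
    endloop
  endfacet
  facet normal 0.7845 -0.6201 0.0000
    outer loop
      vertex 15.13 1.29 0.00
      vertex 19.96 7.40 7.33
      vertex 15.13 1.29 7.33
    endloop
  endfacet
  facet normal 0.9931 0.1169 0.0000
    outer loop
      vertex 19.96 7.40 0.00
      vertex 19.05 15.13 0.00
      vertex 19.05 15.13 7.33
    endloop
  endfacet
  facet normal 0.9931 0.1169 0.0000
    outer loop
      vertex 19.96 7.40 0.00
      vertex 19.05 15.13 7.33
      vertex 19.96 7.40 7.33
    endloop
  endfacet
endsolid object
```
; perimeter-only toolpath
G21 ; units = mm
G90 ; absolute positioning
G28 ; home
; layer 1
G0 Z2.44
G0 X19.05 Y15.13
G1 X12.94 Y19.96
G1 X5.21 Y19.05
G1 X0.38 Y12.94
G1 X1.29 Y5.21
G1 X7.40 Y0.38
G1 X15.13 Y1.29
G1 X19.96 Y7.40
G1 X19.05 Y15.13
; layer 2
G0 Z4.89
G0 X19.05 Y15.13
G1 X12.94 Y19.96
G1 X5.21 Y19.05
G1 X0.38 Y12.94
G1 X1.29 Y5.21
G1 X7.40 Y0.38
G1 X15.13 Y1.29
G1 X19.96 Y7.40
G1 X19.05 Y15.13
; layer 3
G0 Z7.33
G0 X19.05 Y15.13
G1 X12.94 Y19.96
G1 X5.21 Y19.05
G1 X0.38 Y12.94
G1 X1.29 Y5.21
G1 X7.40 Y0.38
G1 X15.13 Y1.29
G1 X19.96 Y7.40
G1 X19.05 Y15.13
M2 ; end

The solid is a regular 8-sided prism (a cylinder approximated with 8 flat sides), circumscribed radius ≈ 10.2 mm, height ≈ 7.33 mm. Slicing at Δz = 2.44 mm — 3 equal slices spanning the solid's height, so layer i sits at z = i·h/3 — gives 3 non-empty perimeters. Each is a 8-segment closed polygon; G0 lifts to the layer z and rapids to the start vertex, then G1 traces the edges.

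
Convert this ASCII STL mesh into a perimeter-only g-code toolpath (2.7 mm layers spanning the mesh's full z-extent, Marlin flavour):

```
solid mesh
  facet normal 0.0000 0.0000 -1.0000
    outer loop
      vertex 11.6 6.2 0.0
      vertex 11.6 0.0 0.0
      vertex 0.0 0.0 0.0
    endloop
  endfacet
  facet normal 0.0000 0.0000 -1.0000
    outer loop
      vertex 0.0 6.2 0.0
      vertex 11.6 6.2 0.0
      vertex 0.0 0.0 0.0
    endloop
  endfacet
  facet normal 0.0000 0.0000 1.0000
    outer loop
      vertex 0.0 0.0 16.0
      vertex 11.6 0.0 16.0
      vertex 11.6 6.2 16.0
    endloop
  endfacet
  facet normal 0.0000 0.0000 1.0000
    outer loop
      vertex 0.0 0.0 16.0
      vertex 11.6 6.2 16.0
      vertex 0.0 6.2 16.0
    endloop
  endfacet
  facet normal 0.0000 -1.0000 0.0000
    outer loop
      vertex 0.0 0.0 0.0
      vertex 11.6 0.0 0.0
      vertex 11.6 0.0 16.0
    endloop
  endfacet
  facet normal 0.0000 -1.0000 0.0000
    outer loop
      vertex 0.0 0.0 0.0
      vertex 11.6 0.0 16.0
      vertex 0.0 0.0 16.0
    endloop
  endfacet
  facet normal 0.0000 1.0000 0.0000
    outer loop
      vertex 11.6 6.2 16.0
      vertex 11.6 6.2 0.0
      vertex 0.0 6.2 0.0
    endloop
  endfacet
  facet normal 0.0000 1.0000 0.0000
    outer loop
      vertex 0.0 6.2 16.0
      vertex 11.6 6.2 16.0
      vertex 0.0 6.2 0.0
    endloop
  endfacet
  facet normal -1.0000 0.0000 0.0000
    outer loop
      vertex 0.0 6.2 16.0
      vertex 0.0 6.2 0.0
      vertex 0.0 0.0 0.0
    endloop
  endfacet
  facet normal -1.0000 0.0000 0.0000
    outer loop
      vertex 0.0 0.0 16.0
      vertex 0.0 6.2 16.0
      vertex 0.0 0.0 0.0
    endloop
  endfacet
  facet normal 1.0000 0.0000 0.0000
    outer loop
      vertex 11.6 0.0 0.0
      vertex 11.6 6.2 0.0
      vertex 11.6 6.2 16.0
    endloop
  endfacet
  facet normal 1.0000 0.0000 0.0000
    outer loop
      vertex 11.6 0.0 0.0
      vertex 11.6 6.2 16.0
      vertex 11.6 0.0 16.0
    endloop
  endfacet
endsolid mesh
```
; perimeter-only toolpath
G21 ; units = mm
G90 ; absolute positioning
G28 ; home
; layer 1
G0 Z2.7
G0 X0.0 Y0.0
G1 X11.6 Y0.0
G1 X11.6 Y6.2
G1 X0.0 Y6.2
G1 X0.0 Y0.0
; layer 2
G0 Z5.3
G0 X0.0 Y0.0
G1 X11.6 Y0.0
G1 X11.6 Y6.2
G1 X0.0 Y6.2
G1 X0.0 Y0.0
; layer 3
G0 Z8.0
G0 X0.0 Y0.0
G1 X11.6 Y0.0
G1 X11.6 Y6.2
G1 X0.0 Y6.2
G1 X0.0 Y0.0
; layer 4
G0 Z10.7
G0 X0.0 Y0.0
G1 X11.6 Y0.0
G1 X11.6 Y6.2
G1 X0.0 Y6.2
G1 X0.0 Y0.0
; layer 5
G0 Z13.3
G0 X0.0 Y0.0
G1 X11.6 Y0.0
G1 X11.6 Y6.2
G1 X0.0 Y6.2
G1 X0.0 Y0.0
; layer 6
G0 Z16.0
G0 X0.0 Y0.0
G1 X11.6 Y0.0
G1 X11.6 Y6.2
G1 X0.0 Y6.2
G1 X0.0 Y0.0
M2 ; end

The solid is a rectangular box, roughly 11.6 × 6.2 mm footprint and 16 mm tall. Slicing at Δz = 2.7 mm — 6 equal slices spanning the solid's height, so layer i sits at z = i·h/6 — gives 6 non-empty perimeters. Each is a 4-segment closed polygon; G0 lifts to the layer z and rapids to the start vertex, then G1 traces the edges.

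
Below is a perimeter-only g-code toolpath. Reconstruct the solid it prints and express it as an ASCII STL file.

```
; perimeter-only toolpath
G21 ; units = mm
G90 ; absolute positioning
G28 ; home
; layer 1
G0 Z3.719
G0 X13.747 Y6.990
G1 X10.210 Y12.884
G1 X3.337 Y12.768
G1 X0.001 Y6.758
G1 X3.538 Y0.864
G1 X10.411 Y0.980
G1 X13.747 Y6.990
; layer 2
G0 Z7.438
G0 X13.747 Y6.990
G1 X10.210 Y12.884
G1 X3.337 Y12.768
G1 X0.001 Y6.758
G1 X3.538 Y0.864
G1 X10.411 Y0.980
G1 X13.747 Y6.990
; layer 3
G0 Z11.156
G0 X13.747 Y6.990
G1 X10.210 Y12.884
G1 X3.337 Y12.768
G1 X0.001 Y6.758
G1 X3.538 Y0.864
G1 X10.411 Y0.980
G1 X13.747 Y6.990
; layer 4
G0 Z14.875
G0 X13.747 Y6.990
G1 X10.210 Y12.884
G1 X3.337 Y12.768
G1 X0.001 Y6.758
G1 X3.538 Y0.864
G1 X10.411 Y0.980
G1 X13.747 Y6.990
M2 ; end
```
solid part
  facet normal 0.0000 0.0000 -1.0000
    outer loop
      vertex 3.337 12.768 0.000
      vertex 10.210 12.884 0.000
      vertex 13.747 6.990 0.000
    endloop
  endfacet
  facet normal 0.0000 0.0000 -1.0000
    outer loop
      vertex 0.001 6.758 0.000
      vertex 3.337 12.768 0.000
      vertex 13.747 6.990 0.000
    endloop
  endfacet
  facet normal 0.0000 0.0000 -1.0000
    outer loop
      vertex 3.538 0.864 0.000
      vertex 0.001 6.758 0.000
      vertex 13.747 6.990 0.000
    endloop
  endfacet
  facet normal 0.0000 0.0000 -1.0000
    outer loop
      vertex 10.411 0.980 0.000
      vertex 3.538 0.864 0.000
      vertex 13.747 6.990 0.000
    endloop
  endfacet
  facet normal 0.0000 0.0000 1.0000
    outer loop
      vertex 13.747 6.990 14.875
      vertex 10.210 12.884 14.875
      vertex 3.337 12.768 14.875
    endloop
  endfacet
  facet normal 0.0000 0.0000 1.0000
    outer loop
      vertex 13.747 6.990 14.875
      vertex 3.337 12.768 14.875
      vertex 0.001 6.758 14.875
    endloop
  endfacet
  facet normal 0.0000 0.0000 1.0000
    outer loop
      vertex 13.747 6.990 14.875
      vertex 0.001 6.758 14.875
      vertex 3.538 0.864 14.875
    endloop
  endfacet
  facet normal 0.0000 0.0000 1.0000
    outer loop
      vertex 13.747 6.990 14.875
      vertex 3.538 0.864 14.875
      vertex 10.411 0.980 14.875
    endloop
  endfacet
  facet normal 0.8575 0.5146 0.0000
    outer loop
      vertex 13.747 6.990 0.000
      vertex 10.210 12.884 0.000
      vertex 10.210 12.884 14.875
    endloop
  endfacet
  facet normal 0.8575 0.5146 0.0000
    outer loop
      vertex 13.747 6.990 0.000
      vertex 10.210 12.884 14.875
      vertex 13.747 6.990 14.875
    endloop
  endfacet
  facet normal -0.0169 0.9999 0.0000
    outer loop
      vertex 10.210 12.884 0.000
      vertex 3.337 12.768 0.000
      vertex 3.337 12.768 14.875
    endloop
  endfacet
  facet normal -0.0169 0.9999 0.0000
    outer loop
      vertex 10.210 12.884 0.000
      vertex 3.337 12.768 14.875
      vertex 10.210 12.884 14.875
    endloop
  endfacet
  facet normal -0.8743 0.4853 0.0000
    outer loop
      vertex 3.337 12.768 0.000
      vertex 0.001 6.758 0.000
      vertex 0.001 6.758 14.875
    endloop
  endfacet
  facet normal -0.8743 0.4853 0.0000
    outer loop
      vertex 3.337 12.768 0.000
      vertex 0.001 6.758 14.875
      vertex 3.337 12.768 14.875
    endloop
  endfacet
  facet normal -0.8575 -0.5146 0.0000
    outer loop
      vertex 0.001 6.758 0.000
      vertex 3.538 0.864 0.000
      vertex 3.538 0.864 14.875
    endloop
  endfacet
  facet normal -0.8575 -0.5146 0.0000
    outer loop
      vertex 0.001 6.758 0.000
      vertex 3.538 0.864 14.875
      vertex 0.001 6.758 14.875
    endloop
  endfacet
  facet normal 0.0169 -0.9999 0.0000
    outer loop
      vertex 3.538 0.864 0.000
      vertex 10.411 0.980 0.000
      vertex 10.411 0.980 14.875
    endloop
  endfacet
  facet normal 0.0169 -0.9999 0.0000
    outer loop
      vertex 3.538 0.864 0.000
      vertex 10.411 0.980 14.875
      vertex 3.538 0.864 14.875
    endloop
  endfacet
  facet normal 0.8743 -0.4853 0.0000
    outer loop
      vertex 10.411 0.980 0.000
      vertex 13.747 6.990 0.000
      vertex 13.747 6.990 14.875
    endloop
  endfacet
  facet normal 0.8743 -0.4853 0.0000
    outer loop
      vertex 10.411 0.980 0.000
      vertex 13.747 6.990 14.875
      vertex 10.411 0.980 14.875
    endloop
  endfacet
endsolid part

The G0 Z moves step by Δz≈3.719 mm. Every layer's G1 loop is the same polygon, so the solid is a straight extrusion of it from z=0 to z≈14.9. Closing with flat bottom and top caps and triangulating gives 20 facets — a regular 6-sided prism (a cylinder approximated with 6 flat sides), circumscribed radius ≈ 6.87 mm, height ≈ 14.9 mm.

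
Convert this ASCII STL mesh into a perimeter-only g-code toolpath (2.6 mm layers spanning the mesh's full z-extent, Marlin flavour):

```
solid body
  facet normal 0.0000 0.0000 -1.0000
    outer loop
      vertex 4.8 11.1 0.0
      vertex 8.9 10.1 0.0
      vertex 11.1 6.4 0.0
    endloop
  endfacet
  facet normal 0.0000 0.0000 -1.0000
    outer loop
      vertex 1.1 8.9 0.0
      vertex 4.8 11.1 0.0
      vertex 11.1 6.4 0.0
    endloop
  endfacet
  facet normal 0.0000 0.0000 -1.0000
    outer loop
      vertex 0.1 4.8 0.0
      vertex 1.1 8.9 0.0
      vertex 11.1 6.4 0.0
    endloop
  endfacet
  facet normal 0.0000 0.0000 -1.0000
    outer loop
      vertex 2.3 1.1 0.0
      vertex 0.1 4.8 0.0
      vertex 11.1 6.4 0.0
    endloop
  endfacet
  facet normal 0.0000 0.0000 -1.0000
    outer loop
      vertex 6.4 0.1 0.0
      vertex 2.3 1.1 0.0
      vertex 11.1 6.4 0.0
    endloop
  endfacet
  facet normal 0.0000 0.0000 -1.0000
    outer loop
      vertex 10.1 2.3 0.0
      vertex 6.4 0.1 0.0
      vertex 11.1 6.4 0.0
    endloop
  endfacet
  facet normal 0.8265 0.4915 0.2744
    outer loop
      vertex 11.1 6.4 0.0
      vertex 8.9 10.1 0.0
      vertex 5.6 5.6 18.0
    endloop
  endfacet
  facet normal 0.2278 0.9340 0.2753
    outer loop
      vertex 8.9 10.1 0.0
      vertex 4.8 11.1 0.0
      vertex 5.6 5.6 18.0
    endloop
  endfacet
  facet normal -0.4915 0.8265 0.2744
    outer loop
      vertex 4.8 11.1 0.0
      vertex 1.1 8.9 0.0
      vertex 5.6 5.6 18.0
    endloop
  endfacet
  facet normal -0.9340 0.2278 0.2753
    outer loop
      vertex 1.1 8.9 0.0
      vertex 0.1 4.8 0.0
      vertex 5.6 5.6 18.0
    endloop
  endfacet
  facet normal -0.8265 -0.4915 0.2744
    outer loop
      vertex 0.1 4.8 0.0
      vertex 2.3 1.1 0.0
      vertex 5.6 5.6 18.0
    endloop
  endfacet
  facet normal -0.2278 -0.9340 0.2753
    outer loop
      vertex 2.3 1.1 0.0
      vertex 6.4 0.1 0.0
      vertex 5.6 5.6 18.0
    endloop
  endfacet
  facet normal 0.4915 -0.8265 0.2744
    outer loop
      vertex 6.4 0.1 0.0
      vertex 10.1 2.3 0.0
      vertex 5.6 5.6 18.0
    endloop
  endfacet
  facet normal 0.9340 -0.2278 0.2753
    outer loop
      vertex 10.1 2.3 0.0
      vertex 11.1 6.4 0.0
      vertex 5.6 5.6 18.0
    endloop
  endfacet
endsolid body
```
; perimeter-only toolpath
G21 ; units = mm
G90 ; absolute positioning
G28 ; home
; layer 1
G0 Z2.6
G0 X10.3 Y6.3
G1 X8.4 Y9.5
G1 X4.9 Y10.3
G1 X1.7 Y8.4
G1 X0.9 Y4.9
G1 X2.8 Y1.7
G1 X6.3 Y0.9
G1 X9.5 Y2.8
G1 X10.3 Y6.3
; layer 2
G0 Z5.1
G0 X9.5 Y6.2
G1 X8.0 Y8.8
G1 X5.0 Y9.5
G1 X2.4 Y8.0
G1 X1.7 Y5.0
G1 X3.2 Y2.4
G1 X6.2 Y1.7
G1 X8.8 Y3.2
G1 X9.5 Y6.2
; layer 3
G0 Z7.7
G0 X8.7 Y6.1
G1 X7.5 Y8.2
G1 X5.1 Y8.7
G1 X3.0 Y7.5
G1 X2.5 Y5.1
G1 X3.7 Y3.0
G1 X6.1 Y2.5
G1 X8.2 Y3.7
G1 X8.7 Y6.1
; layer 4
G0 Z10.3
G0 X8.0 Y5.9
G1 X7.0 Y7.5
G1 X5.3 Y8.0
G1 X3.7 Y7.0
G1 X3.2 Y5.3
G1 X4.2 Y3.7
G1 X5.9 Y3.2
G1 X7.5 Y4.2
G1 X8.0 Y5.9
; layer 5
G0 Z12.9
G0 X7.2 Y5.8
G1 X6.5 Y6.9
G1 X5.4 Y7.2
G1 X4.3 Y6.5
G1 X4.0 Y5.4
G1 X4.7 Y4.3
G1 X5.8 Y4.0
G1 X6.9 Y4.7
G1 X7.2 Y5.8
; layer 6
G0 Z15.4
G0 X6.4 Y5.7
G1 X6.1 Y6.2
G1 X5.5 Y6.4
G1 X5.0 Y6.1
G1 X4.8 Y5.5
G1 X5.1 Y5.0
G1 X5.7 Y4.8
G1 X6.2 Y5.1
G1 X6.4 Y5.7
M2 ; end

The solid is a regular 8-sided pyramid, base circumscribed radius ≈ 5.6 mm, apex at z ≈ 18 mm. Slicing at Δz = 2.6 mm — 7 equal slices spanning the solid's height, so layer i sits at z = i·h/7 — gives 6 non-empty perimeters. Each is a 8-segment closed polygon; G0 lifts to the layer z and rapids to the start vertex, then G1 traces the edges. The cross-section shrinks linearly with z (the slice at the apex is degenerate and omitted).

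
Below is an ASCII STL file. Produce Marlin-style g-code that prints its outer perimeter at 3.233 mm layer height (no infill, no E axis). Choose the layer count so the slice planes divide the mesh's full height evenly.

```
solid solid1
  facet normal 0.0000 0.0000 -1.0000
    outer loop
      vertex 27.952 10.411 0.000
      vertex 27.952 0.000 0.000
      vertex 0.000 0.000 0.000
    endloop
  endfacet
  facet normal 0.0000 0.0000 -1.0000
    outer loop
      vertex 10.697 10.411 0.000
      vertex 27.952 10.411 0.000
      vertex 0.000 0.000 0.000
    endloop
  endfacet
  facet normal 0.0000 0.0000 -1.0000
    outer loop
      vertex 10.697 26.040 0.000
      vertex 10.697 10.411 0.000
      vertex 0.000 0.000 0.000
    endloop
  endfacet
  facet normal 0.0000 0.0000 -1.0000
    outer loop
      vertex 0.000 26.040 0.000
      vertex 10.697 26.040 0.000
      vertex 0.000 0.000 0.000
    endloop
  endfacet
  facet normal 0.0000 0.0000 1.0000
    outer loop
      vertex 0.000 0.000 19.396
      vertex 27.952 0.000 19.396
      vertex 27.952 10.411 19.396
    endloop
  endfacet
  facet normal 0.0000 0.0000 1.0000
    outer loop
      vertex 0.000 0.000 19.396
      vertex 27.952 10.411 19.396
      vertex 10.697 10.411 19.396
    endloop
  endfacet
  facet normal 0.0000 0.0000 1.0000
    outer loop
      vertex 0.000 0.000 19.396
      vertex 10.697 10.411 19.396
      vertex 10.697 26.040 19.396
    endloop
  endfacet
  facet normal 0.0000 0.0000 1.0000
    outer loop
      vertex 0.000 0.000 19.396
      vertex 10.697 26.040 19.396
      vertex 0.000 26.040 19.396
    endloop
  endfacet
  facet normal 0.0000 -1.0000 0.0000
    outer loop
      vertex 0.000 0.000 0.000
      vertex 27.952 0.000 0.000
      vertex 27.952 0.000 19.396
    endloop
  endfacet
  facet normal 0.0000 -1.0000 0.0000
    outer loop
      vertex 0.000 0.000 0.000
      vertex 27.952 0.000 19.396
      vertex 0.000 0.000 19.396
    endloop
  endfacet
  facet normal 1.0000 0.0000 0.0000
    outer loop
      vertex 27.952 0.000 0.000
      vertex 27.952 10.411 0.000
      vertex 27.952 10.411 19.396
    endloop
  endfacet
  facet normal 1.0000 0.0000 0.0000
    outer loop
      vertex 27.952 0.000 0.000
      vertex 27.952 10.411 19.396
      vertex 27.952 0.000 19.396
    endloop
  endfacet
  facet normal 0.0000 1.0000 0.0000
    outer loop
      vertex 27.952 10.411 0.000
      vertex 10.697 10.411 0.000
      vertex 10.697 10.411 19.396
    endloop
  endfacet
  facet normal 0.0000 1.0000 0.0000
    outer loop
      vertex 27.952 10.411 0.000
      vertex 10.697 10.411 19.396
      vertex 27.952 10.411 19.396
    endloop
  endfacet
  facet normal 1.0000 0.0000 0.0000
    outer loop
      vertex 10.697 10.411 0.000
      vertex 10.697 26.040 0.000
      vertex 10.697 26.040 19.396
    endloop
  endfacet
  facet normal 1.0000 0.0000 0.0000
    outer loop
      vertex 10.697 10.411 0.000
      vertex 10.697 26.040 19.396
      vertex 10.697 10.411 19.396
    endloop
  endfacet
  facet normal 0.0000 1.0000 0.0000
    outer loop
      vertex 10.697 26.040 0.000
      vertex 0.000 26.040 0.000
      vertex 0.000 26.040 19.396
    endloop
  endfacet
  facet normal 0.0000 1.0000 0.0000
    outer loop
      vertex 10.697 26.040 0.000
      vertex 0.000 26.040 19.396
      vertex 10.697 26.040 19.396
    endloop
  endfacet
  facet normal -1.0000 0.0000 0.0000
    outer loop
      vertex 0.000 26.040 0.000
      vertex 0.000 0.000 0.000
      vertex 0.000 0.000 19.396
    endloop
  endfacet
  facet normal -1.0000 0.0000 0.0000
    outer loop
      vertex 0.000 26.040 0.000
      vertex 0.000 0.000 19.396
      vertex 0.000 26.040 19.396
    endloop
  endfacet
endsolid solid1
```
; perimeter-only toolpath
G21 ; units = mm
G90 ; absolute positioning
G28 ; home
; layer 1
G0 Z3.233
G0 X0.000 Y0.000
G1 X27.952 Y0.000
G1 X27.952 Y10.411
G1 X10.697 Y10.411
G1 X10.697 Y26.040
G1 X0.000 Y26.040
G1 X0.000 Y0.000
; layer 2
G0 Z6.465
G0 X0.000 Y0.000
G1 X27.952 Y0.000
G1 X27.952 Y10.411
G1 X10.697 Y10.411
G1 X10.697 Y26.040
G1 X0.000 Y26.040
G1 X0.000 Y0.000
; layer 3
G0 Z9.698
G0 X0.000 Y0.000
G1 X27.952 Y0.000
G1 X27.952 Y10.411
G1 X10.697 Y10.411
G1 X10.697 Y26.040
G1 X0.000 Y26.040
G1 X0.000 Y0.000
; layer 4
G0 Z12.931
G0 X0.000 Y0.000
G1 X27.952 Y0.000
G1 X27.952 Y10.411
G1 X10.697 Y10.411
G1 X10.697 Y26.040
G1 X0.000 Y26.040
G1 X0.000 Y0.000
; layer 5
G0 Z16.163
G0 X0.000 Y0.000
G1 X27.952 Y0.000
G1 X27.952 Y10.411
G1 X10.697 Y10.411
G1 X10.697 Y26.040
G1 X0.000 Y26.040
G1 X0.000 Y0.000
; layer 6
G0 Z19.396
G0 X0.000 Y0.000
G1 X27.952 Y0.000
G1 X27.952 Y10.411
G1 X10.697 Y10.411
G1 X10.697 Y26.040
G1 X0.000 Y26.040
G1 X0.000 Y0.000
M2 ; end

The solid is an L-shaped prism: outer 28 × 26 mm, arm thicknesses ≈ 10.4 mm (horizontal) and 10.7 mm (vertical), extruded 19.4 mm in z. Slicing at Δz = 3.233 mm — 6 equal slices spanning the solid's height, so layer i sits at z = i·h/6 — gives 6 non-empty perimeters. Each is a 6-segment closed polygon; G0 lifts to the layer z and rapids to the start vertex, then G1 traces the edges.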